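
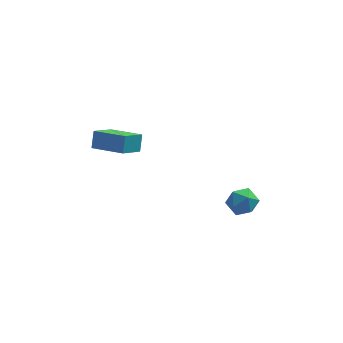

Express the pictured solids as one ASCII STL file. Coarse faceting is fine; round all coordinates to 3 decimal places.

solid 
facet normal -0.537 -0.682 0.496
outer loop
vertex -1.145 -1.792 1.911
vertex -2.487 -0.999 1.55
vertex -1.224 -2.254 1.19
endloop
endfacet
facet normal 0.839 -0.496 0.226
outer loop
vertex -0.553 -1.401 0.57
vertex -1.145 -1.792 1.911
vertex -1.224 -2.254 1.19
endloop
endfacet
facet normal -0.537 -0.682 0.496
outer loop
vertex -1.224 -2.254 1.19
vertex -2.487 -0.999 1.55
vertex -2.566 -1.461 0.829
endloop
endfacet
facet normal -0.092 -0.537 -0.838
outer loop
vertex -2.566 -1.461 0.829
vertex -0.553 -1.401 0.57
vertex -1.224 -2.254 1.19
endloop
endfacet
facet normal 0.092 0.537 0.838
outer loop
vertex -1.145 -1.792 1.911
vertex -1.816 -0.146 0.93
vertex -2.487 -0.999 1.55
endloop
endfacet
facet normal 0.839 -0.496 0.226
outer loop
vertex -0.474 -0.939 1.291
vertex -1.145 -1.792 1.911
vertex -0.553 -1.401 0.57
endloop
endfacet
facet normal 0.092 0.537 0.838
outer loop
vertex -0.474 -0.939 1.291
vertex -1.816 -0.146 0.93
vertex -1.145 -1.792 1.911
endloop
endfacet
facet normal -0.839 0.496 -0.226
outer loop
vertex -2.487 -0.999 1.55
vertex -1.816 -0.146 0.93
vertex -2.566 -1.461 0.829
endloop
endfacet
facet normal -0.092 -0.537 -0.838
outer loop
vertex -1.895 -0.608 0.209
vertex -0.553 -1.401 0.57
vertex -2.566 -1.461 0.829
endloop
endfacet
facet normal -0.839 0.496 -0.226
outer loop
vertex -2.566 -1.461 0.829
vertex -1.816 -0.146 0.93
vertex -1.895 -0.608 0.209
endloop
endfacet
facet normal 0.537 0.682 -0.496
outer loop
vertex -1.895 -0.608 0.209
vertex -0.474 -0.939 1.291
vertex -0.553 -1.401 0.57
endloop
endfacet
facet normal 0.537 0.682 -0.496
outer loop
vertex -1.816 -0.146 0.93
vertex -0.474 -0.939 1.291
vertex -1.895 -0.608 0.209
endloop
endfacet
facet normal -0.875 -0.287 0.389
outer loop
vertex 3.029 -2.042 -2.251
vertex 3.367 -2.66 -1.946
vertex 3.331 -2.007 -1.546
endloop
endfacet
facet normal -0.840 0.423 0.339
outer loop
vertex 3.029 -2.042 -2.251
vertex 3.331 -2.007 -1.546
vertex 3.428 -1.423 -2.035
endloop
endfacet
facet normal -0.728 0.591 -0.348
outer loop
vertex 3.029 -2.042 -2.251
vertex 3.428 -1.423 -2.035
vertex 3.525 -1.717 -2.738
endloop
endfacet
facet normal -0.695 -0.017 -0.719
outer loop
vertex 3.029 -2.042 -2.251
vertex 3.525 -1.717 -2.738
vertex 3.487 -2.481 -2.683
endloop
endfacet
facet normal -0.785 -0.560 -0.264
outer loop
vertex 3.029 -2.042 -2.251
vertex 3.487 -2.481 -2.683
vertex 3.367 -2.66 -1.946
endloop
endfacet
facet normal -0.275 0.644 0.714
outer loop
vertex 3.428 -1.423 -2.035
vertex 3.331 -2.007 -1.546
vertex 4.013 -1.659 -1.597
endloop
endfacet
facet normal -0.332 -0.506 0.796
outer loop
vertex 3.331 -2.007 -1.546
vertex 3.367 -2.66 -1.946
vertex 3.975 -2.423 -1.542
endloop
endfacet
facet normal -0.187 -0.947 -0.261
outer loop
vertex 3.367 -2.66 -1.946
vertex 3.487 -2.481 -2.683
vertex 4.072 -2.717 -2.245
endloop
endfacet
facet normal -0.039 -0.070 -0.997
outer loop
vertex 3.487 -2.481 -2.683
vertex 3.525 -1.717 -2.738
vertex 4.169 -2.133 -2.734
endloop
endfacet
facet normal -0.094 0.914 -0.395
outer loop
vertex 3.525 -1.717 -2.738
vertex 3.428 -1.423 -2.035
vertex 4.133 -1.48 -2.334
endloop
endfacet
facet normal 0.695 0.017 0.719
outer loop
vertex 4.471 -2.098 -2.029
vertex 4.013 -1.659 -1.597
vertex 3.975 -2.423 -1.542
endloop
endfacet
facet normal 0.728 -0.591 0.348
outer loop
vertex 4.471 -2.098 -2.029
vertex 3.975 -2.423 -1.542
vertex 4.072 -2.717 -2.245
endloop
endfacet
facet normal 0.840 -0.423 -0.339
outer loop
vertex 4.471 -2.098 -2.029
vertex 4.072 -2.717 -2.245
vertex 4.169 -2.133 -2.734
endloop
endfacet
facet normal 0.875 0.287 -0.389
outer loop
vertex 4.471 -2.098 -2.029
vertex 4.169 -2.133 -2.734
vertex 4.133 -1.48 -2.334
endloop
endfacet
facet normal 0.785 0.560 0.264
outer loop
vertex 4.471 -2.098 -2.029
vertex 4.133 -1.48 -2.334
vertex 4.013 -1.659 -1.597
endloop
endfacet
facet normal 0.039 0.070 0.997
outer loop
vertex 3.975 -2.423 -1.542
vertex 4.013 -1.659 -1.597
vertex 3.331 -2.007 -1.546
endloop
endfacet
facet normal 0.094 -0.914 0.395
outer loop
vertex 4.072 -2.717 -2.245
vertex 3.975 -2.423 -1.542
vertex 3.367 -2.66 -1.946
endloop
endfacet
facet normal 0.275 -0.644 -0.714
outer loop
vertex 4.169 -2.133 -2.734
vertex 4.072 -2.717 -2.245
vertex 3.487 -2.481 -2.683
endloop
endfacet
facet normal 0.332 0.506 -0.796
outer loop
vertex 4.133 -1.48 -2.334
vertex 4.169 -2.133 -2.734
vertex 3.525 -1.717 -2.738
endloop
endfacet
facet normal 0.187 0.947 0.261
outer loop
vertex 4.013 -1.659 -1.597
vertex 4.133 -1.48 -2.334
vertex 3.428 -1.423 -2.035
endloop
endfacet

endsolid


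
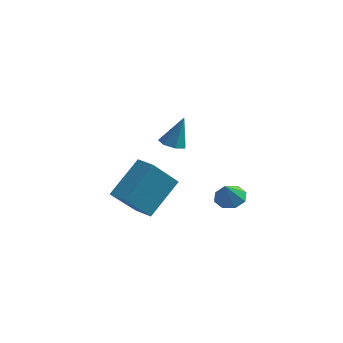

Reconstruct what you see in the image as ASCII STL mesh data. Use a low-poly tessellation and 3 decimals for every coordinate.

solid 
facet normal -0.254 -0.181 -0.950
outer loop
vertex 2.579 -1.575 2.251
vertex 2.185 -1.194 2.284
vertex 2.709 -1.132 2.132
endloop
endfacet
facet normal 0.959 -0.243 0.145
outer loop
vertex 2.579 -1.575 2.251
vertex 2.709 -1.132 2.132
vertex 2.535 -0.946 3.596
endloop
endfacet
facet normal -0.254 -0.179 -0.950
outer loop
vertex 2.709 -1.132 2.132
vertex 2.185 -1.194 2.284
vertex 2.444 -0.735 2.128
endloop
endfacet
facet normal 0.831 0.555 0.028
outer loop
vertex 2.709 -1.132 2.132
vertex 2.444 -0.735 2.128
vertex 2.535 -0.946 3.596
endloop
endfacet
facet normal -0.255 -0.179 -0.950
outer loop
vertex 2.444 -0.735 2.128
vertex 2.185 -1.194 2.284
vertex 1.983 -0.684 2.242
endloop
endfacet
facet normal 0.141 0.981 0.132
outer loop
vertex 2.444 -0.735 2.128
vertex 1.983 -0.684 2.242
vertex 2.535 -0.946 3.596
endloop
endfacet
facet normal -0.254 -0.179 -0.951
outer loop
vertex 1.983 -0.684 2.242
vertex 2.185 -1.194 2.284
vertex 1.674 -1.017 2.387
endloop
endfacet
facet normal -0.590 0.713 0.379
outer loop
vertex 1.983 -0.684 2.242
vertex 1.674 -1.017 2.387
vertex 2.535 -0.946 3.596
endloop
endfacet
facet normal -0.254 -0.182 -0.950
outer loop
vertex 1.674 -1.017 2.387
vertex 2.185 -1.194 2.284
vertex 1.749 -1.483 2.456
endloop
endfacet
facet normal -0.812 -0.045 0.581
outer loop
vertex 1.674 -1.017 2.387
vertex 1.749 -1.483 2.456
vertex 2.535 -0.946 3.596
endloop
endfacet
facet normal -0.255 -0.180 -0.950
outer loop
vertex 1.749 -1.483 2.456
vertex 2.185 -1.194 2.284
vertex 2.152 -1.732 2.395
endloop
endfacet
facet normal -0.359 -0.725 0.589
outer loop
vertex 1.749 -1.483 2.456
vertex 2.152 -1.732 2.395
vertex 2.535 -0.946 3.596
endloop
endfacet
facet normal -0.254 -0.180 -0.950
outer loop
vertex 2.152 -1.732 2.395
vertex 2.185 -1.194 2.284
vertex 2.579 -1.575 2.251
endloop
endfacet
facet normal 0.431 -0.812 0.394
outer loop
vertex 2.152 -1.732 2.395
vertex 2.579 -1.575 2.251
vertex 2.535 -0.946 3.596
endloop
endfacet
facet normal -0.980 0.186 0.065
outer loop
vertex -1.162 -0.631 -1.347
vertex -0.804 0.735 0.153
vertex -0.979 0.805 -2.698
endloop
endfacet
facet normal -0.173 -0.663 -0.728
outer loop
vertex -0.136 0.645 -2.753
vertex -1.162 -0.631 -1.347
vertex -0.979 0.805 -2.698
endloop
endfacet
facet normal -0.981 0.185 0.065
outer loop
vertex -0.979 0.805 -2.698
vertex -0.804 0.735 0.153
vertex -0.622 2.171 -1.197
endloop
endfacet
facet normal 0.093 0.725 -0.682
outer loop
vertex -0.622 2.171 -1.197
vertex -0.136 0.645 -2.753
vertex -0.979 0.805 -2.698
endloop
endfacet
facet normal -0.093 -0.725 0.682
outer loop
vertex -1.162 -0.631 -1.347
vertex 0.039 0.575 0.098
vertex -0.804 0.735 0.153
endloop
endfacet
facet normal -0.174 -0.663 -0.728
outer loop
vertex -0.318 -0.791 -1.403
vertex -1.162 -0.631 -1.347
vertex -0.136 0.645 -2.753
endloop
endfacet
facet normal -0.092 -0.725 0.682
outer loop
vertex -0.318 -0.791 -1.403
vertex 0.039 0.575 0.098
vertex -1.162 -0.631 -1.347
endloop
endfacet
facet normal 0.173 0.663 0.728
outer loop
vertex -0.804 0.735 0.153
vertex 0.039 0.575 0.098
vertex -0.622 2.171 -1.197
endloop
endfacet
facet normal 0.092 0.725 -0.682
outer loop
vertex 0.222 2.011 -1.253
vertex -0.136 0.645 -2.753
vertex -0.622 2.171 -1.197
endloop
endfacet
facet normal 0.174 0.663 0.728
outer loop
vertex -0.622 2.171 -1.197
vertex 0.039 0.575 0.098
vertex 0.222 2.011 -1.253
endloop
endfacet
facet normal 0.980 -0.185 -0.065
outer loop
vertex 0.222 2.011 -1.253
vertex -0.318 -0.791 -1.403
vertex -0.136 0.645 -2.753
endloop
endfacet
facet normal 0.981 -0.186 -0.064
outer loop
vertex 0.039 0.575 0.098
vertex -0.318 -0.791 -1.403
vertex 0.222 2.011 -1.253
endloop
endfacet
facet normal -0.179 0.617 -0.767
outer loop
vertex 3.878 1.165 -1.121
vertex 3.239 1.106 -1.019
vertex 3.703 1.507 -0.805
endloop
endfacet
facet normal 0.895 0.047 0.444
outer loop
vertex 3.878 1.165 -1.121
vertex 3.703 1.507 -0.805
vertex 3.441 0.414 -0.161
endloop
endfacet
facet normal -0.180 0.617 -0.766
outer loop
vertex 3.703 1.507 -0.805
vertex 3.239 1.106 -1.019
vertex 3.257 1.614 -0.614
endloop
endfacet
facet normal 0.440 0.375 0.816
outer loop
vertex 3.703 1.507 -0.805
vertex 3.257 1.614 -0.614
vertex 3.441 0.414 -0.161
endloop
endfacet
facet normal -0.181 0.617 -0.766
outer loop
vertex 3.257 1.614 -0.614
vertex 3.239 1.106 -1.019
vertex 2.8 1.423 -0.66
endloop
endfacet
facet normal -0.224 0.314 0.923
outer loop
vertex 3.257 1.614 -0.614
vertex 2.8 1.423 -0.66
vertex 3.441 0.414 -0.161
endloop
endfacet
facet normal -0.180 0.618 -0.766
outer loop
vertex 2.8 1.423 -0.66
vertex 3.239 1.106 -1.019
vertex 2.6 1.046 -0.917
endloop
endfacet
facet normal -0.707 -0.103 0.700
outer loop
vertex 2.8 1.423 -0.66
vertex 2.6 1.046 -0.917
vertex 3.441 0.414 -0.161
endloop
endfacet
facet normal -0.180 0.616 -0.767
outer loop
vertex 2.6 1.046 -0.917
vertex 3.239 1.106 -1.019
vertex 2.775 0.704 -1.233
endloop
endfacet
facet normal -0.725 -0.630 0.280
outer loop
vertex 2.6 1.046 -0.917
vertex 2.775 0.704 -1.233
vertex 3.441 0.414 -0.161
endloop
endfacet
facet normal -0.181 0.617 -0.766
outer loop
vertex 2.775 0.704 -1.233
vertex 3.239 1.106 -1.019
vertex 3.222 0.598 -1.424
endloop
endfacet
facet normal -0.267 -0.959 -0.093
outer loop
vertex 2.775 0.704 -1.233
vertex 3.222 0.598 -1.424
vertex 3.441 0.414 -0.161
endloop
endfacet
facet normal -0.179 0.617 -0.766
outer loop
vertex 3.222 0.598 -1.424
vertex 3.239 1.106 -1.019
vertex 3.679 0.788 -1.378
endloop
endfacet
facet normal 0.393 -0.898 -0.199
outer loop
vertex 3.222 0.598 -1.424
vertex 3.679 0.788 -1.378
vertex 3.441 0.414 -0.161
endloop
endfacet
facet normal -0.179 0.617 -0.766
outer loop
vertex 3.679 0.788 -1.378
vertex 3.239 1.106 -1.019
vertex 3.878 1.165 -1.121
endloop
endfacet
facet normal 0.877 -0.480 0.024
outer loop
vertex 3.679 0.788 -1.378
vertex 3.878 1.165 -1.121
vertex 3.441 0.414 -0.161
endloop
endfacet

endsolid


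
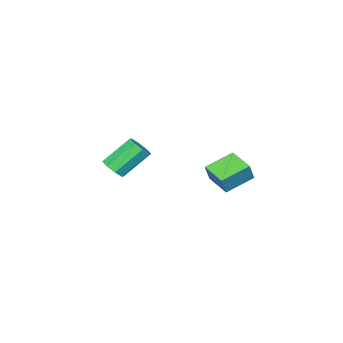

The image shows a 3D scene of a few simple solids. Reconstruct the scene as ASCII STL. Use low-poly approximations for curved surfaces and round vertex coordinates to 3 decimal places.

solid 
facet normal 0.665 -0.315 -0.677
outer loop
vertex 0.759 -3.644 -2.637
vertex 0.395 -3.229 -3.188
vertex 0.974 -3.089 -2.684
endloop
endfacet
facet normal 0.654 -0.191 0.732
outer loop
vertex 0.759 -3.644 -2.637
vertex 0.974 -3.089 -2.684
vertex -0.631 -2.986 -1.222
endloop
endfacet
facet normal 0.654 -0.191 0.732
outer loop
vertex -0.631 -2.986 -1.222
vertex 0.974 -3.089 -2.684
vertex -0.416 -2.431 -1.269
endloop
endfacet
facet normal -0.665 0.315 0.678
outer loop
vertex -0.631 -2.986 -1.222
vertex -0.416 -2.431 -1.269
vertex -0.995 -2.571 -1.772
endloop
endfacet
facet normal 0.665 -0.315 -0.677
outer loop
vertex 0.974 -3.089 -2.684
vertex 0.395 -3.229 -3.188
vertex 0.85 -2.616 -3.026
endloop
endfacet
facet normal 0.717 0.522 0.462
outer loop
vertex 0.974 -3.089 -2.684
vertex 0.85 -2.616 -3.026
vertex -0.416 -2.431 -1.269
endloop
endfacet
facet normal 0.717 0.523 0.461
outer loop
vertex -0.416 -2.431 -1.269
vertex 0.85 -2.616 -3.026
vertex -0.541 -1.958 -1.611
endloop
endfacet
facet normal -0.665 0.314 0.678
outer loop
vertex -0.416 -2.431 -1.269
vertex -0.541 -1.958 -1.611
vertex -0.995 -2.571 -1.772
endloop
endfacet
facet normal 0.665 -0.315 -0.677
outer loop
vertex 0.85 -2.616 -3.026
vertex 0.395 -3.229 -3.188
vertex 0.459 -2.502 -3.463
endloop
endfacet
facet normal 0.359 0.930 -0.079
outer loop
vertex 0.85 -2.616 -3.026
vertex 0.459 -2.502 -3.463
vertex -0.541 -1.958 -1.611
endloop
endfacet
facet normal 0.360 0.930 -0.079
outer loop
vertex -0.541 -1.958 -1.611
vertex 0.459 -2.502 -3.463
vertex -0.931 -1.844 -2.048
endloop
endfacet
facet normal -0.666 0.315 0.676
outer loop
vertex -0.541 -1.958 -1.611
vertex -0.931 -1.844 -2.048
vertex -0.995 -2.571 -1.772
endloop
endfacet
facet normal 0.665 -0.315 -0.677
outer loop
vertex 0.459 -2.502 -3.463
vertex 0.395 -3.229 -3.188
vertex 0.031 -2.814 -3.738
endloop
endfacet
facet normal -0.209 0.792 -0.574
outer loop
vertex 0.459 -2.502 -3.463
vertex 0.031 -2.814 -3.738
vertex -0.931 -1.844 -2.048
endloop
endfacet
facet normal -0.209 0.792 -0.574
outer loop
vertex -0.931 -1.844 -2.048
vertex 0.031 -2.814 -3.738
vertex -1.359 -2.156 -2.323
endloop
endfacet
facet normal -0.665 0.316 0.677
outer loop
vertex -0.931 -1.844 -2.048
vertex -1.359 -2.156 -2.323
vertex -0.995 -2.571 -1.772
endloop
endfacet
facet normal 0.665 -0.315 -0.678
outer loop
vertex 0.031 -2.814 -3.738
vertex 0.395 -3.229 -3.188
vertex -0.184 -3.369 -3.691
endloop
endfacet
facet normal -0.654 0.191 -0.732
outer loop
vertex 0.031 -2.814 -3.738
vertex -0.184 -3.369 -3.691
vertex -1.359 -2.156 -2.323
endloop
endfacet
facet normal -0.654 0.191 -0.732
outer loop
vertex -1.359 -2.156 -2.323
vertex -0.184 -3.369 -3.691
vertex -1.574 -2.711 -2.276
endloop
endfacet
facet normal -0.665 0.315 0.677
outer loop
vertex -1.359 -2.156 -2.323
vertex -1.574 -2.711 -2.276
vertex -0.995 -2.571 -1.772
endloop
endfacet
facet normal 0.665 -0.314 -0.678
outer loop
vertex -0.184 -3.369 -3.691
vertex 0.395 -3.229 -3.188
vertex -0.059 -3.842 -3.349
endloop
endfacet
facet normal -0.717 -0.523 -0.461
outer loop
vertex -0.184 -3.369 -3.691
vertex -0.059 -3.842 -3.349
vertex -1.574 -2.711 -2.276
endloop
endfacet
facet normal -0.717 -0.522 -0.462
outer loop
vertex -1.574 -2.711 -2.276
vertex -0.059 -3.842 -3.349
vertex -1.45 -3.184 -1.934
endloop
endfacet
facet normal -0.665 0.315 0.677
outer loop
vertex -1.574 -2.711 -2.276
vertex -1.45 -3.184 -1.934
vertex -0.995 -2.571 -1.772
endloop
endfacet
facet normal 0.666 -0.315 -0.676
outer loop
vertex -0.059 -3.842 -3.349
vertex 0.395 -3.229 -3.188
vertex 0.331 -3.956 -2.912
endloop
endfacet
facet normal -0.360 -0.930 0.079
outer loop
vertex -0.059 -3.842 -3.349
vertex 0.331 -3.956 -2.912
vertex -1.45 -3.184 -1.934
endloop
endfacet
facet normal -0.360 -0.930 0.079
outer loop
vertex -1.45 -3.184 -1.934
vertex 0.331 -3.956 -2.912
vertex -1.059 -3.298 -1.497
endloop
endfacet
facet normal -0.665 0.315 0.677
outer loop
vertex -1.45 -3.184 -1.934
vertex -1.059 -3.298 -1.497
vertex -0.995 -2.571 -1.772
endloop
endfacet
facet normal 0.665 -0.316 -0.677
outer loop
vertex 0.331 -3.956 -2.912
vertex 0.395 -3.229 -3.188
vertex 0.759 -3.644 -2.637
endloop
endfacet
facet normal 0.209 -0.792 0.574
outer loop
vertex 0.331 -3.956 -2.912
vertex 0.759 -3.644 -2.637
vertex -1.059 -3.298 -1.497
endloop
endfacet
facet normal 0.209 -0.792 0.574
outer loop
vertex -1.059 -3.298 -1.497
vertex 0.759 -3.644 -2.637
vertex -0.631 -2.986 -1.222
endloop
endfacet
facet normal -0.665 0.315 0.677
outer loop
vertex -1.059 -3.298 -1.497
vertex -0.631 -2.986 -1.222
vertex -0.995 -2.571 -1.772
endloop
endfacet
facet normal -0.891 0.282 0.356
outer loop
vertex -1.833 3.197 -0.378
vertex -1.48 4.661 -0.653
vertex -2.282 3.107 -1.432
endloop
endfacet
facet normal -0.231 -0.956 0.180
outer loop
vertex -0.74 2.619 -2.047
vertex -1.833 3.197 -0.378
vertex -2.282 3.107 -1.432
endloop
endfacet
facet normal -0.891 0.282 0.355
outer loop
vertex -2.282 3.107 -1.432
vertex -1.48 4.661 -0.653
vertex -1.929 4.57 -1.708
endloop
endfacet
facet normal -0.391 -0.079 -0.917
outer loop
vertex -1.929 4.57 -1.708
vertex -0.74 2.619 -2.047
vertex -2.282 3.107 -1.432
endloop
endfacet
facet normal 0.391 0.078 0.917
outer loop
vertex -1.833 3.197 -0.378
vertex 0.062 4.173 -1.268
vertex -1.48 4.661 -0.653
endloop
endfacet
facet normal -0.230 -0.956 0.180
outer loop
vertex -0.291 2.71 -0.992
vertex -1.833 3.197 -0.378
vertex -0.74 2.619 -2.047
endloop
endfacet
facet normal 0.390 0.079 0.917
outer loop
vertex -0.291 2.71 -0.992
vertex 0.062 4.173 -1.268
vertex -1.833 3.197 -0.378
endloop
endfacet
facet normal 0.231 0.956 -0.181
outer loop
vertex -1.48 4.661 -0.653
vertex 0.062 4.173 -1.268
vertex -1.929 4.57 -1.708
endloop
endfacet
facet normal -0.390 -0.078 -0.917
outer loop
vertex -0.387 4.083 -2.322
vertex -0.74 2.619 -2.047
vertex -1.929 4.57 -1.708
endloop
endfacet
facet normal 0.230 0.956 -0.180
outer loop
vertex -1.929 4.57 -1.708
vertex 0.062 4.173 -1.268
vertex -0.387 4.083 -2.322
endloop
endfacet
facet normal 0.891 -0.282 -0.355
outer loop
vertex -0.387 4.083 -2.322
vertex -0.291 2.71 -0.992
vertex -0.74 2.619 -2.047
endloop
endfacet
facet normal 0.891 -0.282 -0.356
outer loop
vertex 0.062 4.173 -1.268
vertex -0.291 2.71 -0.992
vertex -0.387 4.083 -2.322
endloop
endfacet

endsolid


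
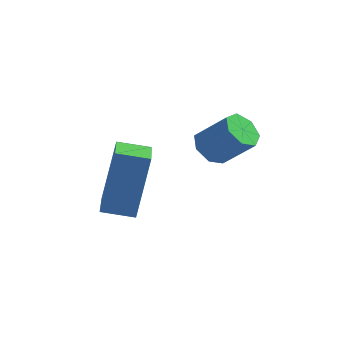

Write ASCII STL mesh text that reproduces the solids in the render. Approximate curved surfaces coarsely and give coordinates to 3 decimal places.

solid 
facet normal -0.708 0.021 -0.706
outer loop
vertex 0.3 3.759 -3.48
vertex -0.106 3.385 -3.084
vertex -0.053 4.062 -3.117
endloop
endfacet
facet normal 0.375 0.858 -0.352
outer loop
vertex 0.3 3.759 -3.48
vertex -0.053 4.062 -3.117
vertex 1.292 3.73 -2.493
endloop
endfacet
facet normal 0.374 0.859 -0.350
outer loop
vertex 1.292 3.73 -2.493
vertex -0.053 4.062 -3.117
vertex 0.939 4.032 -2.13
endloop
endfacet
facet normal 0.708 -0.020 0.706
outer loop
vertex 1.292 3.73 -2.493
vertex 0.939 4.032 -2.13
vertex 0.886 3.355 -2.096
endloop
endfacet
facet normal -0.709 0.021 -0.705
outer loop
vertex -0.053 4.062 -3.117
vertex -0.106 3.385 -3.084
vertex -0.446 3.855 -2.728
endloop
endfacet
facet normal -0.233 0.936 0.263
outer loop
vertex -0.053 4.062 -3.117
vertex -0.446 3.855 -2.728
vertex 0.939 4.032 -2.13
endloop
endfacet
facet normal -0.233 0.936 0.263
outer loop
vertex 0.939 4.032 -2.13
vertex -0.446 3.855 -2.728
vertex 0.547 3.825 -1.741
endloop
endfacet
facet normal 0.710 -0.020 0.704
outer loop
vertex 0.939 4.032 -2.13
vertex 0.547 3.825 -1.741
vertex 0.886 3.355 -2.096
endloop
endfacet
facet normal -0.709 0.021 -0.705
outer loop
vertex -0.446 3.855 -2.728
vertex -0.106 3.385 -3.084
vertex -0.583 3.294 -2.607
endloop
endfacet
facet normal -0.666 0.309 0.679
outer loop
vertex -0.446 3.855 -2.728
vertex -0.583 3.294 -2.607
vertex 0.547 3.825 -1.741
endloop
endfacet
facet normal -0.666 0.310 0.679
outer loop
vertex 0.547 3.825 -1.741
vertex -0.583 3.294 -2.607
vertex 0.409 3.264 -1.62
endloop
endfacet
facet normal 0.708 -0.022 0.706
outer loop
vertex 0.547 3.825 -1.741
vertex 0.409 3.264 -1.62
vertex 0.886 3.355 -2.096
endloop
endfacet
facet normal -0.709 0.021 -0.705
outer loop
vertex -0.583 3.294 -2.607
vertex -0.106 3.385 -3.084
vertex -0.361 2.801 -2.845
endloop
endfacet
facet normal -0.597 -0.551 0.583
outer loop
vertex -0.583 3.294 -2.607
vertex -0.361 2.801 -2.845
vertex 0.409 3.264 -1.62
endloop
endfacet
facet normal -0.596 -0.551 0.583
outer loop
vertex 0.409 3.264 -1.62
vertex -0.361 2.801 -2.845
vertex 0.631 2.772 -1.858
endloop
endfacet
facet normal 0.708 -0.022 0.706
outer loop
vertex 0.409 3.264 -1.62
vertex 0.631 2.772 -1.858
vertex 0.886 3.355 -2.096
endloop
endfacet
facet normal -0.708 0.020 -0.706
outer loop
vertex -0.361 2.801 -2.845
vertex -0.106 3.385 -3.084
vertex 0.053 2.748 -3.262
endloop
endfacet
facet normal -0.078 -0.996 0.049
outer loop
vertex -0.361 2.801 -2.845
vertex 0.053 2.748 -3.262
vertex 0.631 2.772 -1.858
endloop
endfacet
facet normal -0.078 -0.996 0.049
outer loop
vertex 0.631 2.772 -1.858
vertex 0.053 2.748 -3.262
vertex 1.045 2.719 -2.275
endloop
endfacet
facet normal 0.708 -0.022 0.706
outer loop
vertex 0.631 2.772 -1.858
vertex 1.045 2.719 -2.275
vertex 0.886 3.355 -2.096
endloop
endfacet
facet normal -0.708 0.020 -0.705
outer loop
vertex 0.053 2.748 -3.262
vertex -0.106 3.385 -3.084
vertex 0.347 3.175 -3.545
endloop
endfacet
facet normal 0.500 -0.691 -0.523
outer loop
vertex 0.053 2.748 -3.262
vertex 0.347 3.175 -3.545
vertex 1.045 2.719 -2.275
endloop
endfacet
facet normal 0.499 -0.691 -0.522
outer loop
vertex 1.045 2.719 -2.275
vertex 0.347 3.175 -3.545
vertex 1.339 3.145 -2.558
endloop
endfacet
facet normal 0.709 -0.021 0.705
outer loop
vertex 1.045 2.719 -2.275
vertex 1.339 3.145 -2.558
vertex 0.886 3.355 -2.096
endloop
endfacet
facet normal -0.708 0.022 -0.706
outer loop
vertex 0.347 3.175 -3.545
vertex -0.106 3.385 -3.084
vertex 0.3 3.759 -3.48
endloop
endfacet
facet normal 0.701 0.134 -0.700
outer loop
vertex 0.347 3.175 -3.545
vertex 0.3 3.759 -3.48
vertex 1.339 3.145 -2.558
endloop
endfacet
facet normal 0.701 0.134 -0.701
outer loop
vertex 1.339 3.145 -2.558
vertex 0.3 3.759 -3.48
vertex 1.292 3.73 -2.493
endloop
endfacet
facet normal 0.709 -0.021 0.705
outer loop
vertex 1.339 3.145 -2.558
vertex 1.292 3.73 -2.493
vertex 0.886 3.355 -2.096
endloop
endfacet
facet normal -0.944 -0.268 0.192
outer loop
vertex -1.805 -0.01 -1.644
vertex -2.308 1.423 -2.116
vertex -2.004 -0.739 -3.646
endloop
endfacet
facet normal 0.316 -0.901 0.297
outer loop
vertex -1.032 -0.463 -3.844
vertex -1.805 -0.01 -1.644
vertex -2.004 -0.739 -3.646
endloop
endfacet
facet normal -0.944 -0.268 0.192
outer loop
vertex -2.004 -0.739 -3.646
vertex -2.308 1.423 -2.116
vertex -2.507 0.694 -4.118
endloop
endfacet
facet normal -0.094 -0.341 -0.935
outer loop
vertex -2.507 0.694 -4.118
vertex -1.032 -0.463 -3.844
vertex -2.004 -0.739 -3.646
endloop
endfacet
facet normal 0.094 0.341 0.935
outer loop
vertex -1.805 -0.01 -1.644
vertex -1.336 1.699 -2.314
vertex -2.308 1.423 -2.116
endloop
endfacet
facet normal 0.316 -0.901 0.297
outer loop
vertex -0.833 0.266 -1.842
vertex -1.805 -0.01 -1.644
vertex -1.032 -0.463 -3.844
endloop
endfacet
facet normal 0.094 0.341 0.935
outer loop
vertex -0.833 0.266 -1.842
vertex -1.336 1.699 -2.314
vertex -1.805 -0.01 -1.644
endloop
endfacet
facet normal -0.316 0.901 -0.297
outer loop
vertex -2.308 1.423 -2.116
vertex -1.336 1.699 -2.314
vertex -2.507 0.694 -4.118
endloop
endfacet
facet normal -0.094 -0.341 -0.935
outer loop
vertex -1.535 0.97 -4.316
vertex -1.032 -0.463 -3.844
vertex -2.507 0.694 -4.118
endloop
endfacet
facet normal -0.316 0.901 -0.297
outer loop
vertex -2.507 0.694 -4.118
vertex -1.336 1.699 -2.314
vertex -1.535 0.97 -4.316
endloop
endfacet
facet normal 0.944 0.268 -0.192
outer loop
vertex -1.535 0.97 -4.316
vertex -0.833 0.266 -1.842
vertex -1.032 -0.463 -3.844
endloop
endfacet
facet normal 0.944 0.268 -0.192
outer loop
vertex -1.336 1.699 -2.314
vertex -0.833 0.266 -1.842
vertex -1.535 0.97 -4.316
endloop
endfacet

endsolid


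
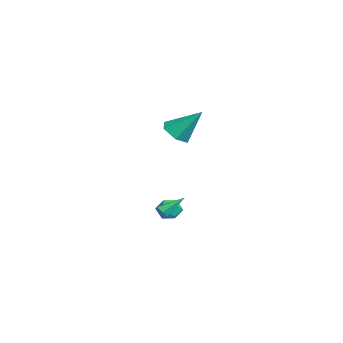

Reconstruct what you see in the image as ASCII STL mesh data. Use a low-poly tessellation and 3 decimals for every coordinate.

solid 
facet normal -0.211 -0.637 -0.741
outer loop
vertex 1.208 -0.451 2.375
vertex 0.749 -1.047 3.018
vertex 0.241 -0.337 2.552
endloop
endfacet
facet normal 0.050 0.942 -0.332
outer loop
vertex 1.208 -0.451 2.375
vertex 0.241 -0.337 2.552
vertex 1.211 0.347 4.642
endloop
endfacet
facet normal -0.211 -0.637 -0.741
outer loop
vertex 0.241 -0.337 2.552
vertex 0.749 -1.047 3.018
vertex -0.218 -0.933 3.195
endloop
endfacet
facet normal -0.724 0.680 0.114
outer loop
vertex 0.241 -0.337 2.552
vertex -0.218 -0.933 3.195
vertex 1.211 0.347 4.642
endloop
endfacet
facet normal -0.211 -0.637 -0.742
outer loop
vertex -0.218 -0.933 3.195
vertex 0.749 -1.047 3.018
vertex 0.29 -1.644 3.661
endloop
endfacet
facet normal -0.698 -0.030 0.716
outer loop
vertex -0.218 -0.933 3.195
vertex 0.29 -1.644 3.661
vertex 1.211 0.347 4.642
endloop
endfacet
facet normal -0.211 -0.637 -0.742
outer loop
vertex 0.29 -1.644 3.661
vertex 0.749 -1.047 3.018
vertex 1.257 -1.758 3.484
endloop
endfacet
facet normal 0.103 -0.478 0.872
outer loop
vertex 0.29 -1.644 3.661
vertex 1.257 -1.758 3.484
vertex 1.211 0.347 4.642
endloop
endfacet
facet normal -0.211 -0.637 -0.742
outer loop
vertex 1.257 -1.758 3.484
vertex 0.749 -1.047 3.018
vertex 1.716 -1.161 2.841
endloop
endfacet
facet normal 0.878 -0.216 0.427
outer loop
vertex 1.257 -1.758 3.484
vertex 1.716 -1.161 2.841
vertex 1.211 0.347 4.642
endloop
endfacet
facet normal -0.211 -0.637 -0.741
outer loop
vertex 1.716 -1.161 2.841
vertex 0.749 -1.047 3.018
vertex 1.208 -0.451 2.375
endloop
endfacet
facet normal 0.851 0.494 -0.175
outer loop
vertex 1.716 -1.161 2.841
vertex 1.208 -0.451 2.375
vertex 1.211 0.347 4.642
endloop
endfacet
facet normal 0.098 -0.790 -0.606
outer loop
vertex 1.8 -1.621 -2.968
vertex 1.449 -1.864 -2.708
vertex 1.32 -1.58 -3.099
endloop
endfacet
facet normal 0.222 0.795 -0.564
outer loop
vertex 1.8 -1.621 -2.968
vertex 1.32 -1.58 -3.099
vertex 1.291 -0.616 -1.752
endloop
endfacet
facet normal 0.099 -0.789 -0.606
outer loop
vertex 1.32 -1.58 -3.099
vertex 1.449 -1.864 -2.708
vertex 0.968 -1.823 -2.84
endloop
endfacet
facet normal -0.705 0.570 -0.423
outer loop
vertex 1.32 -1.58 -3.099
vertex 0.968 -1.823 -2.84
vertex 1.291 -0.616 -1.752
endloop
endfacet
facet normal 0.099 -0.789 -0.606
outer loop
vertex 0.968 -1.823 -2.84
vertex 1.449 -1.864 -2.708
vertex 1.097 -2.107 -2.449
endloop
endfacet
facet normal -0.953 -0.017 0.302
outer loop
vertex 0.968 -1.823 -2.84
vertex 1.097 -2.107 -2.449
vertex 1.291 -0.616 -1.752
endloop
endfacet
facet normal 0.100 -0.790 -0.605
outer loop
vertex 1.097 -2.107 -2.449
vertex 1.449 -1.864 -2.708
vertex 1.578 -2.147 -2.317
endloop
endfacet
facet normal -0.274 -0.378 0.884
outer loop
vertex 1.097 -2.107 -2.449
vertex 1.578 -2.147 -2.317
vertex 1.291 -0.616 -1.752
endloop
endfacet
facet normal 0.101 -0.790 -0.605
outer loop
vertex 1.578 -2.147 -2.317
vertex 1.449 -1.864 -2.708
vertex 1.929 -1.904 -2.576
endloop
endfacet
facet normal 0.653 -0.152 0.742
outer loop
vertex 1.578 -2.147 -2.317
vertex 1.929 -1.904 -2.576
vertex 1.291 -0.616 -1.752
endloop
endfacet
facet normal 0.100 -0.791 -0.604
outer loop
vertex 1.929 -1.904 -2.576
vertex 1.449 -1.864 -2.708
vertex 1.8 -1.621 -2.968
endloop
endfacet
facet normal 0.900 0.435 0.018
outer loop
vertex 1.929 -1.904 -2.576
vertex 1.8 -1.621 -2.968
vertex 1.291 -0.616 -1.752
endloop
endfacet
facet normal 0.135 0.227 0.964
outer loop
vertex -2.538 -0.668 -3.393
vertex -2.215 -1.433 -3.258
vertex -1.711 -0.796 -3.479
endloop
endfacet
facet normal 0.183 0.810 0.556
outer loop
vertex -2.538 -0.668 -3.393
vertex -1.711 -0.796 -3.479
vertex -2.122 -0.32 -4.037
endloop
endfacet
facet normal -0.430 0.881 0.198
outer loop
vertex -2.538 -0.668 -3.393
vertex -2.122 -0.32 -4.037
vertex -2.88 -0.662 -4.161
endloop
endfacet
facet normal -0.858 0.341 0.385
outer loop
vertex -2.538 -0.668 -3.393
vertex -2.88 -0.662 -4.161
vertex -2.938 -1.35 -3.68
endloop
endfacet
facet normal -0.508 -0.063 0.859
outer loop
vertex -2.538 -0.668 -3.393
vertex -2.938 -1.35 -3.68
vertex -2.215 -1.433 -3.258
endloop
endfacet
facet normal 0.705 0.704 0.082
outer loop
vertex -2.122 -0.32 -4.037
vertex -1.711 -0.796 -3.479
vertex -1.542 -0.87 -4.3
endloop
endfacet
facet normal 0.627 -0.239 0.741
outer loop
vertex -1.711 -0.796 -3.479
vertex -2.215 -1.433 -3.258
vertex -1.6 -1.558 -3.819
endloop
endfacet
facet normal -0.414 -0.709 0.570
outer loop
vertex -2.215 -1.433 -3.258
vertex -2.938 -1.35 -3.68
vertex -2.358 -1.9 -3.943
endloop
endfacet
facet normal -0.979 -0.055 -0.197
outer loop
vertex -2.938 -1.35 -3.68
vertex -2.88 -0.662 -4.161
vertex -2.769 -1.424 -4.501
endloop
endfacet
facet normal -0.288 0.818 -0.498
outer loop
vertex -2.88 -0.662 -4.161
vertex -2.122 -0.32 -4.037
vertex -2.265 -0.787 -4.722
endloop
endfacet
facet normal 0.858 -0.341 -0.385
outer loop
vertex -1.942 -1.552 -4.587
vertex -1.542 -0.87 -4.3
vertex -1.6 -1.558 -3.819
endloop
endfacet
facet normal 0.430 -0.881 -0.198
outer loop
vertex -1.942 -1.552 -4.587
vertex -1.6 -1.558 -3.819
vertex -2.358 -1.9 -3.943
endloop
endfacet
facet normal -0.183 -0.810 -0.556
outer loop
vertex -1.942 -1.552 -4.587
vertex -2.358 -1.9 -3.943
vertex -2.769 -1.424 -4.501
endloop
endfacet
facet normal -0.135 -0.227 -0.964
outer loop
vertex -1.942 -1.552 -4.587
vertex -2.769 -1.424 -4.501
vertex -2.265 -0.787 -4.722
endloop
endfacet
facet normal 0.508 0.063 -0.859
outer loop
vertex -1.942 -1.552 -4.587
vertex -2.265 -0.787 -4.722
vertex -1.542 -0.87 -4.3
endloop
endfacet
facet normal 0.979 0.055 0.197
outer loop
vertex -1.6 -1.558 -3.819
vertex -1.542 -0.87 -4.3
vertex -1.711 -0.796 -3.479
endloop
endfacet
facet normal 0.288 -0.818 0.498
outer loop
vertex -2.358 -1.9 -3.943
vertex -1.6 -1.558 -3.819
vertex -2.215 -1.433 -3.258
endloop
endfacet
facet normal -0.705 -0.704 -0.082
outer loop
vertex -2.769 -1.424 -4.501
vertex -2.358 -1.9 -3.943
vertex -2.938 -1.35 -3.68
endloop
endfacet
facet normal -0.627 0.239 -0.741
outer loop
vertex -2.265 -0.787 -4.722
vertex -2.769 -1.424 -4.501
vertex -2.88 -0.662 -4.161
endloop
endfacet
facet normal 0.414 0.709 -0.570
outer loop
vertex -1.542 -0.87 -4.3
vertex -2.265 -0.787 -4.722
vertex -2.122 -0.32 -4.037
endloop
endfacet

endsolid


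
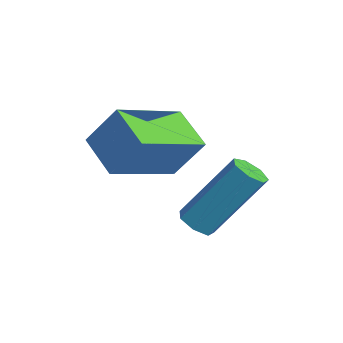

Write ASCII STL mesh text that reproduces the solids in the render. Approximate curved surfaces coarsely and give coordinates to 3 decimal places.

solid 
facet normal -0.901 -0.052 0.431
outer loop
vertex -2.096 -0.663 1.135
vertex -2.587 1.287 0.346
vertex -2.611 -1.257 -0.012
endloop
endfacet
facet normal 0.228 -0.903 0.365
outer loop
vertex -1.413 -1.187 -0.586
vertex -2.096 -0.663 1.135
vertex -2.611 -1.257 -0.012
endloop
endfacet
facet normal -0.901 -0.052 0.431
outer loop
vertex -2.611 -1.257 -0.012
vertex -2.587 1.287 0.346
vertex -3.102 0.693 -0.801
endloop
endfacet
facet normal -0.370 -0.427 -0.825
outer loop
vertex -3.102 0.693 -0.801
vertex -1.413 -1.187 -0.586
vertex -2.611 -1.257 -0.012
endloop
endfacet
facet normal 0.370 0.427 0.825
outer loop
vertex -2.096 -0.663 1.135
vertex -1.389 1.357 -0.228
vertex -2.587 1.287 0.346
endloop
endfacet
facet normal 0.228 -0.903 0.365
outer loop
vertex -0.898 -0.593 0.561
vertex -2.096 -0.663 1.135
vertex -1.413 -1.187 -0.586
endloop
endfacet
facet normal 0.370 0.427 0.825
outer loop
vertex -0.898 -0.593 0.561
vertex -1.389 1.357 -0.228
vertex -2.096 -0.663 1.135
endloop
endfacet
facet normal -0.228 0.903 -0.365
outer loop
vertex -2.587 1.287 0.346
vertex -1.389 1.357 -0.228
vertex -3.102 0.693 -0.801
endloop
endfacet
facet normal -0.370 -0.427 -0.825
outer loop
vertex -1.904 0.763 -1.375
vertex -1.413 -1.187 -0.586
vertex -3.102 0.693 -0.801
endloop
endfacet
facet normal -0.228 0.903 -0.365
outer loop
vertex -3.102 0.693 -0.801
vertex -1.389 1.357 -0.228
vertex -1.904 0.763 -1.375
endloop
endfacet
facet normal 0.901 0.052 -0.431
outer loop
vertex -1.904 0.763 -1.375
vertex -0.898 -0.593 0.561
vertex -1.413 -1.187 -0.586
endloop
endfacet
facet normal 0.901 0.052 -0.431
outer loop
vertex -1.389 1.357 -0.228
vertex -0.898 -0.593 0.561
vertex -1.904 0.763 -1.375
endloop
endfacet
facet normal -0.199 -0.565 -0.801
outer loop
vertex -0.367 0.897 -2.753
vertex -0.877 0.84 -2.586
vertex -0.668 1.221 -2.907
endloop
endfacet
facet normal 0.740 0.449 -0.501
outer loop
vertex -0.367 0.897 -2.753
vertex -0.668 1.221 -2.907
vertex 0.068 2.137 -1.001
endloop
endfacet
facet normal 0.738 0.451 -0.502
outer loop
vertex 0.068 2.137 -1.001
vertex -0.668 1.221 -2.907
vertex -0.234 2.46 -1.155
endloop
endfacet
facet normal 0.198 0.567 0.800
outer loop
vertex 0.068 2.137 -1.001
vertex -0.234 2.46 -1.155
vertex -0.443 2.08 -0.834
endloop
endfacet
facet normal -0.197 -0.566 -0.800
outer loop
vertex -0.668 1.221 -2.907
vertex -0.877 0.84 -2.586
vertex -1.127 1.258 -2.82
endloop
endfacet
facet normal -0.042 0.821 -0.570
outer loop
vertex -0.668 1.221 -2.907
vertex -1.127 1.258 -2.82
vertex -0.234 2.46 -1.155
endloop
endfacet
facet normal -0.041 0.821 -0.570
outer loop
vertex -0.234 2.46 -1.155
vertex -1.127 1.258 -2.82
vertex -0.693 2.498 -1.067
endloop
endfacet
facet normal 0.200 0.566 0.800
outer loop
vertex -0.234 2.46 -1.155
vertex -0.693 2.498 -1.067
vertex -0.443 2.08 -0.834
endloop
endfacet
facet normal -0.199 -0.567 -0.799
outer loop
vertex -1.127 1.258 -2.82
vertex -0.877 0.84 -2.586
vertex -1.398 0.981 -2.556
endloop
endfacet
facet normal -0.791 0.574 -0.210
outer loop
vertex -1.127 1.258 -2.82
vertex -1.398 0.981 -2.556
vertex -0.693 2.498 -1.067
endloop
endfacet
facet normal -0.793 0.573 -0.208
outer loop
vertex -0.693 2.498 -1.067
vertex -1.398 0.981 -2.556
vertex -0.963 2.22 -0.804
endloop
endfacet
facet normal 0.198 0.565 0.801
outer loop
vertex -0.693 2.498 -1.067
vertex -0.963 2.22 -0.804
vertex -0.443 2.08 -0.834
endloop
endfacet
facet normal -0.199 -0.564 -0.801
outer loop
vertex -1.398 0.981 -2.556
vertex -0.877 0.84 -2.586
vertex -1.276 0.597 -2.316
endloop
endfacet
facet normal -0.945 -0.106 0.310
outer loop
vertex -1.398 0.981 -2.556
vertex -1.276 0.597 -2.316
vertex -0.963 2.22 -0.804
endloop
endfacet
facet normal -0.946 -0.105 0.308
outer loop
vertex -0.963 2.22 -0.804
vertex -1.276 0.597 -2.316
vertex -0.842 1.837 -0.563
endloop
endfacet
facet normal 0.199 0.566 0.800
outer loop
vertex -0.963 2.22 -0.804
vertex -0.842 1.837 -0.563
vertex -0.443 2.08 -0.834
endloop
endfacet
facet normal -0.198 -0.565 -0.801
outer loop
vertex -1.276 0.597 -2.316
vertex -0.877 0.84 -2.586
vertex -0.854 0.397 -2.279
endloop
endfacet
facet normal -0.386 -0.705 0.594
outer loop
vertex -1.276 0.597 -2.316
vertex -0.854 0.397 -2.279
vertex -0.842 1.837 -0.563
endloop
endfacet
facet normal -0.386 -0.705 0.594
outer loop
vertex -0.842 1.837 -0.563
vertex -0.854 0.397 -2.279
vertex -0.42 1.637 -0.526
endloop
endfacet
facet normal 0.198 0.566 0.800
outer loop
vertex -0.842 1.837 -0.563
vertex -0.42 1.637 -0.526
vertex -0.443 2.08 -0.834
endloop
endfacet
facet normal -0.197 -0.565 -0.801
outer loop
vertex -0.854 0.397 -2.279
vertex -0.877 0.84 -2.586
vertex -0.45 0.531 -2.473
endloop
endfacet
facet normal 0.464 -0.773 0.432
outer loop
vertex -0.854 0.397 -2.279
vertex -0.45 0.531 -2.473
vertex -0.42 1.637 -0.526
endloop
endfacet
facet normal 0.462 -0.774 0.433
outer loop
vertex -0.42 1.637 -0.526
vertex -0.45 0.531 -2.473
vertex -0.015 1.77 -0.721
endloop
endfacet
facet normal 0.199 0.566 0.800
outer loop
vertex -0.42 1.637 -0.526
vertex -0.015 1.77 -0.721
vertex -0.443 2.08 -0.834
endloop
endfacet
facet normal -0.199 -0.567 -0.800
outer loop
vertex -0.45 0.531 -2.473
vertex -0.877 0.84 -2.586
vertex -0.367 0.897 -2.753
endloop
endfacet
facet normal 0.964 -0.261 -0.055
outer loop
vertex -0.45 0.531 -2.473
vertex -0.367 0.897 -2.753
vertex -0.015 1.77 -0.721
endloop
endfacet
facet normal 0.964 -0.260 -0.055
outer loop
vertex -0.015 1.77 -0.721
vertex -0.367 0.897 -2.753
vertex 0.068 2.137 -1.001
endloop
endfacet
facet normal 0.198 0.566 0.800
outer loop
vertex -0.015 1.77 -0.721
vertex 0.068 2.137 -1.001
vertex -0.443 2.08 -0.834
endloop
endfacet

endsolid


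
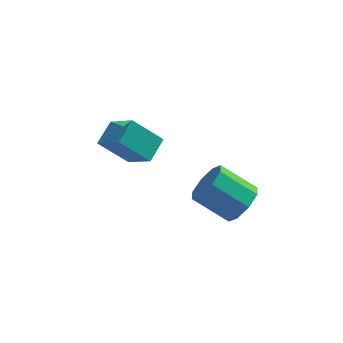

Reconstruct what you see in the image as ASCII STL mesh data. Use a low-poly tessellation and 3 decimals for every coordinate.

solid 
facet normal -0.713 -0.076 0.697
outer loop
vertex 0.053 -0.073 3.903
vertex 0.411 0.823 4.367
vertex -0.828 0.703 3.086
endloop
endfacet
facet normal -0.335 -0.837 -0.433
outer loop
vertex 0.249 0.817 2.033
vertex 0.053 -0.073 3.903
vertex -0.828 0.703 3.086
endloop
endfacet
facet normal -0.713 -0.075 0.697
outer loop
vertex -0.828 0.703 3.086
vertex 0.411 0.823 4.367
vertex -0.47 1.598 3.549
endloop
endfacet
facet normal -0.616 0.542 -0.571
outer loop
vertex -0.47 1.598 3.549
vertex 0.249 0.817 2.033
vertex -0.828 0.703 3.086
endloop
endfacet
facet normal 0.616 -0.542 0.571
outer loop
vertex 0.053 -0.073 3.903
vertex 1.488 0.937 3.314
vertex 0.411 0.823 4.367
endloop
endfacet
facet normal -0.334 -0.837 -0.433
outer loop
vertex 1.13 0.042 2.851
vertex 0.053 -0.073 3.903
vertex 0.249 0.817 2.033
endloop
endfacet
facet normal 0.616 -0.542 0.571
outer loop
vertex 1.13 0.042 2.851
vertex 1.488 0.937 3.314
vertex 0.053 -0.073 3.903
endloop
endfacet
facet normal 0.335 0.837 0.433
outer loop
vertex 0.411 0.823 4.367
vertex 1.488 0.937 3.314
vertex -0.47 1.598 3.549
endloop
endfacet
facet normal -0.616 0.542 -0.571
outer loop
vertex 0.607 1.713 2.497
vertex 0.249 0.817 2.033
vertex -0.47 1.598 3.549
endloop
endfacet
facet normal 0.334 0.837 0.434
outer loop
vertex -0.47 1.598 3.549
vertex 1.488 0.937 3.314
vertex 0.607 1.713 2.497
endloop
endfacet
facet normal 0.713 0.076 -0.697
outer loop
vertex 0.607 1.713 2.497
vertex 1.13 0.042 2.851
vertex 0.249 0.817 2.033
endloop
endfacet
facet normal 0.713 0.075 -0.697
outer loop
vertex 1.488 0.937 3.314
vertex 1.13 0.042 2.851
vertex 0.607 1.713 2.497
endloop
endfacet
facet normal 0.804 -0.130 -0.581
outer loop
vertex 4.968 -1.707 2.953
vertex 4.489 -1.614 2.269
vertex 4.929 -1.095 2.762
endloop
endfacet
facet normal 0.591 0.274 0.758
outer loop
vertex 4.968 -1.707 2.953
vertex 4.929 -1.095 2.762
vertex 3.689 -1.5 3.875
endloop
endfacet
facet normal 0.591 0.274 0.758
outer loop
vertex 3.689 -1.5 3.875
vertex 4.929 -1.095 2.762
vertex 3.65 -0.887 3.684
endloop
endfacet
facet normal -0.804 0.130 0.580
outer loop
vertex 3.689 -1.5 3.875
vertex 3.65 -0.887 3.684
vertex 3.211 -1.406 3.191
endloop
endfacet
facet normal 0.804 -0.131 -0.580
outer loop
vertex 4.929 -1.095 2.762
vertex 4.489 -1.614 2.269
vertex 4.633 -0.786 2.282
endloop
endfacet
facet normal 0.376 0.867 0.326
outer loop
vertex 4.929 -1.095 2.762
vertex 4.633 -0.786 2.282
vertex 3.65 -0.887 3.684
endloop
endfacet
facet normal 0.375 0.868 0.326
outer loop
vertex 3.65 -0.887 3.684
vertex 4.633 -0.786 2.282
vertex 3.354 -0.579 3.204
endloop
endfacet
facet normal -0.805 0.130 0.580
outer loop
vertex 3.65 -0.887 3.684
vertex 3.354 -0.579 3.204
vertex 3.211 -1.406 3.191
endloop
endfacet
facet normal 0.805 -0.131 -0.579
outer loop
vertex 4.633 -0.786 2.282
vertex 4.489 -1.614 2.269
vertex 4.253 -0.963 1.794
endloop
endfacet
facet normal -0.061 0.953 -0.298
outer loop
vertex 4.633 -0.786 2.282
vertex 4.253 -0.963 1.794
vertex 3.354 -0.579 3.204
endloop
endfacet
facet normal -0.059 0.953 -0.297
outer loop
vertex 3.354 -0.579 3.204
vertex 4.253 -0.963 1.794
vertex 2.974 -0.755 2.716
endloop
endfacet
facet normal -0.804 0.130 0.580
outer loop
vertex 3.354 -0.579 3.204
vertex 2.974 -0.755 2.716
vertex 3.211 -1.406 3.191
endloop
endfacet
facet normal 0.804 -0.132 -0.580
outer loop
vertex 4.253 -0.963 1.794
vertex 4.489 -1.614 2.269
vertex 4.011 -1.52 1.585
endloop
endfacet
facet normal -0.460 0.480 -0.747
outer loop
vertex 4.253 -0.963 1.794
vertex 4.011 -1.52 1.585
vertex 2.974 -0.755 2.716
endloop
endfacet
facet normal -0.461 0.480 -0.747
outer loop
vertex 2.974 -0.755 2.716
vertex 4.011 -1.52 1.585
vertex 2.732 -1.313 2.507
endloop
endfacet
facet normal -0.804 0.131 0.581
outer loop
vertex 2.974 -0.755 2.716
vertex 2.732 -1.313 2.507
vertex 3.211 -1.406 3.191
endloop
endfacet
facet normal 0.804 -0.130 -0.580
outer loop
vertex 4.011 -1.52 1.585
vertex 4.489 -1.614 2.269
vertex 4.05 -2.133 1.776
endloop
endfacet
facet normal -0.591 -0.274 -0.759
outer loop
vertex 4.011 -1.52 1.585
vertex 4.05 -2.133 1.776
vertex 2.732 -1.313 2.507
endloop
endfacet
facet normal -0.591 -0.274 -0.758
outer loop
vertex 2.732 -1.313 2.507
vertex 4.05 -2.133 1.776
vertex 2.771 -1.925 2.698
endloop
endfacet
facet normal -0.804 0.130 0.581
outer loop
vertex 2.732 -1.313 2.507
vertex 2.771 -1.925 2.698
vertex 3.211 -1.406 3.191
endloop
endfacet
facet normal 0.805 -0.130 -0.580
outer loop
vertex 4.05 -2.133 1.776
vertex 4.489 -1.614 2.269
vertex 4.346 -2.441 2.256
endloop
endfacet
facet normal -0.376 -0.868 -0.325
outer loop
vertex 4.05 -2.133 1.776
vertex 4.346 -2.441 2.256
vertex 2.771 -1.925 2.698
endloop
endfacet
facet normal -0.376 -0.867 -0.327
outer loop
vertex 2.771 -1.925 2.698
vertex 4.346 -2.441 2.256
vertex 3.067 -2.234 3.178
endloop
endfacet
facet normal -0.804 0.131 0.580
outer loop
vertex 2.771 -1.925 2.698
vertex 3.067 -2.234 3.178
vertex 3.211 -1.406 3.191
endloop
endfacet
facet normal 0.804 -0.130 -0.580
outer loop
vertex 4.346 -2.441 2.256
vertex 4.489 -1.614 2.269
vertex 4.726 -2.265 2.744
endloop
endfacet
facet normal 0.060 -0.953 0.297
outer loop
vertex 4.346 -2.441 2.256
vertex 4.726 -2.265 2.744
vertex 3.067 -2.234 3.178
endloop
endfacet
facet normal 0.060 -0.952 0.299
outer loop
vertex 3.067 -2.234 3.178
vertex 4.726 -2.265 2.744
vertex 3.447 -2.057 3.666
endloop
endfacet
facet normal -0.805 0.131 0.579
outer loop
vertex 3.067 -2.234 3.178
vertex 3.447 -2.057 3.666
vertex 3.211 -1.406 3.191
endloop
endfacet
facet normal 0.804 -0.131 -0.581
outer loop
vertex 4.726 -2.265 2.744
vertex 4.489 -1.614 2.269
vertex 4.968 -1.707 2.953
endloop
endfacet
facet normal 0.461 -0.480 0.747
outer loop
vertex 4.726 -2.265 2.744
vertex 4.968 -1.707 2.953
vertex 3.447 -2.057 3.666
endloop
endfacet
facet normal 0.460 -0.480 0.747
outer loop
vertex 3.447 -2.057 3.666
vertex 4.968 -1.707 2.953
vertex 3.689 -1.5 3.875
endloop
endfacet
facet normal -0.804 0.132 0.580
outer loop
vertex 3.447 -2.057 3.666
vertex 3.689 -1.5 3.875
vertex 3.211 -1.406 3.191
endloop
endfacet

endsolid


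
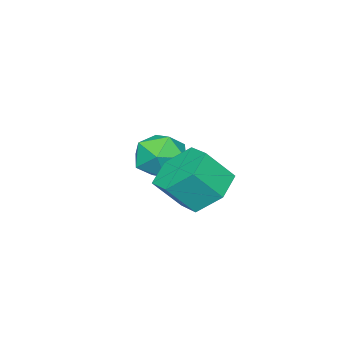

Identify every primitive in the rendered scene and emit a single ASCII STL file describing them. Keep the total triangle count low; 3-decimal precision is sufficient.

solid 
facet normal -0.477 0.447 -0.757
outer loop
vertex 1.466 0.785 -2.119
vertex 0.605 0.586 -1.694
vertex 1.069 1.425 -1.491
endloop
endfacet
facet normal 0.780 0.612 -0.130
outer loop
vertex 1.466 0.785 -2.119
vertex 1.069 1.425 -1.491
vertex 2.076 0.213 -1.15
endloop
endfacet
facet normal 0.780 0.612 -0.130
outer loop
vertex 2.076 0.213 -1.15
vertex 1.069 1.425 -1.491
vertex 1.679 0.853 -0.522
endloop
endfacet
facet normal 0.476 -0.447 0.757
outer loop
vertex 2.076 0.213 -1.15
vertex 1.679 0.853 -0.522
vertex 1.215 0.014 -0.726
endloop
endfacet
facet normal -0.477 0.447 -0.757
outer loop
vertex 1.069 1.425 -1.491
vertex 0.605 0.586 -1.694
vertex 0.209 1.226 -1.067
endloop
endfacet
facet normal 0.040 0.871 0.489
outer loop
vertex 1.069 1.425 -1.491
vertex 0.209 1.226 -1.067
vertex 1.679 0.853 -0.522
endloop
endfacet
facet normal 0.040 0.871 0.489
outer loop
vertex 1.679 0.853 -0.522
vertex 0.209 1.226 -1.067
vertex 0.819 0.654 -0.098
endloop
endfacet
facet normal 0.477 -0.448 0.757
outer loop
vertex 1.679 0.853 -0.522
vertex 0.819 0.654 -0.098
vertex 1.215 0.014 -0.726
endloop
endfacet
facet normal -0.476 0.447 -0.757
outer loop
vertex 0.209 1.226 -1.067
vertex 0.605 0.586 -1.694
vertex -0.256 0.387 -1.27
endloop
endfacet
facet normal -0.740 0.260 0.620
outer loop
vertex 0.209 1.226 -1.067
vertex -0.256 0.387 -1.27
vertex 0.819 0.654 -0.098
endloop
endfacet
facet normal -0.740 0.260 0.620
outer loop
vertex 0.819 0.654 -0.098
vertex -0.256 0.387 -1.27
vertex 0.354 -0.185 -0.301
endloop
endfacet
facet normal 0.477 -0.447 0.757
outer loop
vertex 0.819 0.654 -0.098
vertex 0.354 -0.185 -0.301
vertex 1.215 0.014 -0.726
endloop
endfacet
facet normal -0.476 0.447 -0.757
outer loop
vertex -0.256 0.387 -1.27
vertex 0.605 0.586 -1.694
vertex 0.141 -0.253 -1.898
endloop
endfacet
facet normal -0.780 -0.612 0.130
outer loop
vertex -0.256 0.387 -1.27
vertex 0.141 -0.253 -1.898
vertex 0.354 -0.185 -0.301
endloop
endfacet
facet normal -0.780 -0.612 0.130
outer loop
vertex 0.354 -0.185 -0.301
vertex 0.141 -0.253 -1.898
vertex 0.751 -0.825 -0.929
endloop
endfacet
facet normal 0.477 -0.447 0.757
outer loop
vertex 0.354 -0.185 -0.301
vertex 0.751 -0.825 -0.929
vertex 1.215 0.014 -0.726
endloop
endfacet
facet normal -0.477 0.448 -0.757
outer loop
vertex 0.141 -0.253 -1.898
vertex 0.605 0.586 -1.694
vertex 1.001 -0.054 -2.322
endloop
endfacet
facet normal -0.040 -0.871 -0.489
outer loop
vertex 0.141 -0.253 -1.898
vertex 1.001 -0.054 -2.322
vertex 0.751 -0.825 -0.929
endloop
endfacet
facet normal -0.040 -0.871 -0.489
outer loop
vertex 0.751 -0.825 -0.929
vertex 1.001 -0.054 -2.322
vertex 1.611 -0.626 -1.353
endloop
endfacet
facet normal 0.477 -0.447 0.757
outer loop
vertex 0.751 -0.825 -0.929
vertex 1.611 -0.626 -1.353
vertex 1.215 0.014 -0.726
endloop
endfacet
facet normal -0.477 0.447 -0.757
outer loop
vertex 1.001 -0.054 -2.322
vertex 0.605 0.586 -1.694
vertex 1.466 0.785 -2.119
endloop
endfacet
facet normal 0.740 -0.260 -0.620
outer loop
vertex 1.001 -0.054 -2.322
vertex 1.466 0.785 -2.119
vertex 1.611 -0.626 -1.353
endloop
endfacet
facet normal 0.740 -0.260 -0.620
outer loop
vertex 1.611 -0.626 -1.353
vertex 1.466 0.785 -2.119
vertex 2.076 0.213 -1.15
endloop
endfacet
facet normal 0.476 -0.447 0.757
outer loop
vertex 1.611 -0.626 -1.353
vertex 2.076 0.213 -1.15
vertex 1.215 0.014 -0.726
endloop
endfacet
facet normal -0.929 0.166 -0.330
outer loop
vertex -1.7 -2.033 -2.589
vertex -1.946 -2.912 -2.338
vertex -2.038 -2.2 -1.721
endloop
endfacet
facet normal -0.630 0.770 -0.097
outer loop
vertex -1.7 -2.033 -2.589
vertex -2.038 -2.2 -1.721
vertex -1.304 -1.614 -1.838
endloop
endfacet
facet normal -0.034 0.880 -0.473
outer loop
vertex -1.7 -2.033 -2.589
vertex -1.304 -1.614 -1.838
vertex -0.758 -1.964 -2.528
endloop
endfacet
facet normal 0.036 0.344 -0.938
outer loop
vertex -1.7 -2.033 -2.589
vertex -0.758 -1.964 -2.528
vertex -1.155 -2.766 -2.837
endloop
endfacet
facet normal -0.518 -0.098 -0.850
outer loop
vertex -1.7 -2.033 -2.589
vertex -1.155 -2.766 -2.837
vertex -1.946 -2.912 -2.338
endloop
endfacet
facet normal -0.447 0.676 0.586
outer loop
vertex -1.304 -1.614 -1.838
vertex -2.038 -2.2 -1.721
vertex -1.305 -2.234 -1.123
endloop
endfacet
facet normal -0.930 -0.302 0.209
outer loop
vertex -2.038 -2.2 -1.721
vertex -1.946 -2.912 -2.338
vertex -1.702 -3.036 -1.432
endloop
endfacet
facet normal -0.264 -0.728 -0.632
outer loop
vertex -1.946 -2.912 -2.338
vertex -1.155 -2.766 -2.837
vertex -1.156 -3.386 -2.122
endloop
endfacet
facet normal 0.632 -0.014 -0.775
outer loop
vertex -1.155 -2.766 -2.837
vertex -0.758 -1.964 -2.528
vertex -0.422 -2.8 -2.239
endloop
endfacet
facet normal 0.519 0.855 -0.023
outer loop
vertex -0.758 -1.964 -2.528
vertex -1.304 -1.614 -1.838
vertex -0.514 -2.088 -1.622
endloop
endfacet
facet normal -0.036 -0.344 0.938
outer loop
vertex -0.76 -2.967 -1.371
vertex -1.305 -2.234 -1.123
vertex -1.702 -3.036 -1.432
endloop
endfacet
facet normal 0.034 -0.880 0.473
outer loop
vertex -0.76 -2.967 -1.371
vertex -1.702 -3.036 -1.432
vertex -1.156 -3.386 -2.122
endloop
endfacet
facet normal 0.630 -0.770 0.097
outer loop
vertex -0.76 -2.967 -1.371
vertex -1.156 -3.386 -2.122
vertex -0.422 -2.8 -2.239
endloop
endfacet
facet normal 0.929 -0.166 0.330
outer loop
vertex -0.76 -2.967 -1.371
vertex -0.422 -2.8 -2.239
vertex -0.514 -2.088 -1.622
endloop
endfacet
facet normal 0.518 0.098 0.850
outer loop
vertex -0.76 -2.967 -1.371
vertex -0.514 -2.088 -1.622
vertex -1.305 -2.234 -1.123
endloop
endfacet
facet normal -0.632 0.014 0.775
outer loop
vertex -1.702 -3.036 -1.432
vertex -1.305 -2.234 -1.123
vertex -2.038 -2.2 -1.721
endloop
endfacet
facet normal -0.519 -0.855 0.023
outer loop
vertex -1.156 -3.386 -2.122
vertex -1.702 -3.036 -1.432
vertex -1.946 -2.912 -2.338
endloop
endfacet
facet normal 0.447 -0.676 -0.586
outer loop
vertex -0.422 -2.8 -2.239
vertex -1.156 -3.386 -2.122
vertex -1.155 -2.766 -2.837
endloop
endfacet
facet normal 0.930 0.302 -0.209
outer loop
vertex -0.514 -2.088 -1.622
vertex -0.422 -2.8 -2.239
vertex -0.758 -1.964 -2.528
endloop
endfacet
facet normal 0.264 0.728 0.632
outer loop
vertex -1.305 -2.234 -1.123
vertex -0.514 -2.088 -1.622
vertex -1.304 -1.614 -1.838
endloop
endfacet

endsolid


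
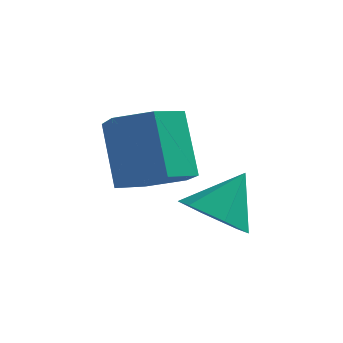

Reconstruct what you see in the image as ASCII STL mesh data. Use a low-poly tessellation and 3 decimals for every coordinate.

solid 
facet normal -0.374 -0.551 -0.746
outer loop
vertex 0.122 -0.274 -4.297
vertex -0.32 -0.867 -3.638
vertex -0.796 -0.072 -3.986
endloop
endfacet
facet normal 0.163 0.975 -0.153
outer loop
vertex 0.122 -0.274 -4.297
vertex -0.796 -0.072 -3.986
vertex 0.26 -0.013 -2.482
endloop
endfacet
facet normal -0.374 -0.551 -0.746
outer loop
vertex -0.796 -0.072 -3.986
vertex -0.32 -0.867 -3.638
vertex -1.238 -0.665 -3.327
endloop
endfacet
facet normal -0.531 0.776 0.342
outer loop
vertex -0.796 -0.072 -3.986
vertex -1.238 -0.665 -3.327
vertex 0.26 -0.013 -2.482
endloop
endfacet
facet normal -0.374 -0.550 -0.747
outer loop
vertex -1.238 -0.665 -3.327
vertex -0.32 -0.867 -3.638
vertex -0.761 -1.46 -2.98
endloop
endfacet
facet normal -0.512 0.067 0.856
outer loop
vertex -1.238 -0.665 -3.327
vertex -0.761 -1.46 -2.98
vertex 0.26 -0.013 -2.482
endloop
endfacet
facet normal -0.373 -0.551 -0.747
outer loop
vertex -0.761 -1.46 -2.98
vertex -0.32 -0.867 -3.638
vertex 0.157 -1.662 -3.29
endloop
endfacet
facet normal 0.198 -0.441 0.875
outer loop
vertex -0.761 -1.46 -2.98
vertex 0.157 -1.662 -3.29
vertex 0.26 -0.013 -2.482
endloop
endfacet
facet normal -0.374 -0.551 -0.746
outer loop
vertex 0.157 -1.662 -3.29
vertex -0.32 -0.867 -3.638
vertex 0.598 -1.069 -3.949
endloop
endfacet
facet normal 0.893 -0.242 0.380
outer loop
vertex 0.157 -1.662 -3.29
vertex 0.598 -1.069 -3.949
vertex 0.26 -0.013 -2.482
endloop
endfacet
facet normal -0.374 -0.551 -0.746
outer loop
vertex 0.598 -1.069 -3.949
vertex -0.32 -0.867 -3.638
vertex 0.122 -0.274 -4.297
endloop
endfacet
facet normal 0.875 0.465 -0.133
outer loop
vertex 0.598 -1.069 -3.949
vertex 0.122 -0.274 -4.297
vertex 0.26 -0.013 -2.482
endloop
endfacet
facet normal 0.297 -0.480 -0.825
outer loop
vertex -0.817 -0.309 -2.567
vertex -1.829 -0.444 -2.853
vertex -1.301 0.42 -3.165
endloop
endfacet
facet normal 0.838 0.545 -0.014
outer loop
vertex -0.817 -0.309 -2.567
vertex -1.301 0.42 -3.165
vertex -1.42 0.66 -0.9
endloop
endfacet
facet normal 0.839 0.544 -0.014
outer loop
vertex -1.42 0.66 -0.9
vertex -1.301 0.42 -3.165
vertex -1.903 1.389 -1.498
endloop
endfacet
facet normal -0.299 0.479 0.825
outer loop
vertex -1.42 0.66 -0.9
vertex -1.903 1.389 -1.498
vertex -2.431 0.524 -1.187
endloop
endfacet
facet normal 0.298 -0.480 -0.825
outer loop
vertex -1.301 0.42 -3.165
vertex -1.829 -0.444 -2.853
vertex -2.312 0.285 -3.452
endloop
endfacet
facet normal 0.025 0.868 -0.496
outer loop
vertex -1.301 0.42 -3.165
vertex -2.312 0.285 -3.452
vertex -1.903 1.389 -1.498
endloop
endfacet
facet normal 0.025 0.868 -0.496
outer loop
vertex -1.903 1.389 -1.498
vertex -2.312 0.285 -3.452
vertex -2.914 1.254 -1.785
endloop
endfacet
facet normal -0.298 0.479 0.826
outer loop
vertex -1.903 1.389 -1.498
vertex -2.914 1.254 -1.785
vertex -2.431 0.524 -1.187
endloop
endfacet
facet normal 0.299 -0.480 -0.825
outer loop
vertex -2.312 0.285 -3.452
vertex -1.829 -0.444 -2.853
vertex -2.84 -0.58 -3.14
endloop
endfacet
facet normal -0.814 0.323 -0.482
outer loop
vertex -2.312 0.285 -3.452
vertex -2.84 -0.58 -3.14
vertex -2.914 1.254 -1.785
endloop
endfacet
facet normal -0.814 0.324 -0.483
outer loop
vertex -2.914 1.254 -1.785
vertex -2.84 -0.58 -3.14
vertex -3.443 0.389 -1.473
endloop
endfacet
facet normal -0.297 0.480 0.826
outer loop
vertex -2.914 1.254 -1.785
vertex -3.443 0.389 -1.473
vertex -2.431 0.524 -1.187
endloop
endfacet
facet normal 0.299 -0.479 -0.825
outer loop
vertex -2.84 -0.58 -3.14
vertex -1.829 -0.444 -2.853
vertex -2.357 -1.309 -2.542
endloop
endfacet
facet normal -0.839 -0.545 0.013
outer loop
vertex -2.84 -0.58 -3.14
vertex -2.357 -1.309 -2.542
vertex -3.443 0.389 -1.473
endloop
endfacet
facet normal -0.838 -0.545 0.014
outer loop
vertex -3.443 0.389 -1.473
vertex -2.357 -1.309 -2.542
vertex -2.959 -0.34 -0.875
endloop
endfacet
facet normal -0.297 0.480 0.825
outer loop
vertex -3.443 0.389 -1.473
vertex -2.959 -0.34 -0.875
vertex -2.431 0.524 -1.187
endloop
endfacet
facet normal 0.298 -0.479 -0.826
outer loop
vertex -2.357 -1.309 -2.542
vertex -1.829 -0.444 -2.853
vertex -1.346 -1.174 -2.255
endloop
endfacet
facet normal -0.025 -0.868 0.496
outer loop
vertex -2.357 -1.309 -2.542
vertex -1.346 -1.174 -2.255
vertex -2.959 -0.34 -0.875
endloop
endfacet
facet normal -0.025 -0.868 0.496
outer loop
vertex -2.959 -0.34 -0.875
vertex -1.346 -1.174 -2.255
vertex -1.948 -0.205 -0.588
endloop
endfacet
facet normal -0.298 0.480 0.825
outer loop
vertex -2.959 -0.34 -0.875
vertex -1.948 -0.205 -0.588
vertex -2.431 0.524 -1.187
endloop
endfacet
facet normal 0.297 -0.480 -0.826
outer loop
vertex -1.346 -1.174 -2.255
vertex -1.829 -0.444 -2.853
vertex -0.817 -0.309 -2.567
endloop
endfacet
facet normal 0.814 -0.324 0.482
outer loop
vertex -1.346 -1.174 -2.255
vertex -0.817 -0.309 -2.567
vertex -1.948 -0.205 -0.588
endloop
endfacet
facet normal 0.814 -0.323 0.482
outer loop
vertex -1.948 -0.205 -0.588
vertex -0.817 -0.309 -2.567
vertex -1.42 0.66 -0.9
endloop
endfacet
facet normal -0.299 0.480 0.825
outer loop
vertex -1.948 -0.205 -0.588
vertex -1.42 0.66 -0.9
vertex -2.431 0.524 -1.187
endloop
endfacet

endsolid


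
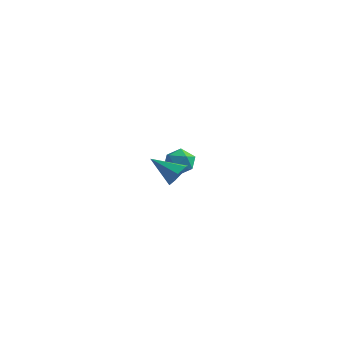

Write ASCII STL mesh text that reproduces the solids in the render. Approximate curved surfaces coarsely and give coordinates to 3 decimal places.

solid 
facet normal -0.867 0.490 -0.086
outer loop
vertex -1.429 2.883 -1.115
vertex -1.598 2.71 -0.398
vertex -1.222 3.348 -0.555
endloop
endfacet
facet normal -0.369 0.777 -0.509
outer loop
vertex -1.429 2.883 -1.115
vertex -1.222 3.348 -0.555
vertex -0.743 3.203 -1.124
endloop
endfacet
facet normal -0.138 0.268 -0.953
outer loop
vertex -1.429 2.883 -1.115
vertex -0.743 3.203 -1.124
vertex -0.824 2.476 -1.317
endloop
endfacet
facet normal -0.492 -0.331 -0.805
outer loop
vertex -1.429 2.883 -1.115
vertex -0.824 2.476 -1.317
vertex -1.352 2.171 -0.869
endloop
endfacet
facet normal -0.943 -0.195 -0.269
outer loop
vertex -1.429 2.883 -1.115
vertex -1.352 2.171 -0.869
vertex -1.598 2.71 -0.398
endloop
endfacet
facet normal 0.178 0.979 -0.099
outer loop
vertex -0.743 3.203 -1.124
vertex -1.222 3.348 -0.555
vertex -0.488 3.229 -0.411
endloop
endfacet
facet normal -0.627 0.514 0.586
outer loop
vertex -1.222 3.348 -0.555
vertex -1.598 2.71 -0.398
vertex -1.016 2.924 0.037
endloop
endfacet
facet normal -0.749 -0.595 0.290
outer loop
vertex -1.598 2.71 -0.398
vertex -1.352 2.171 -0.869
vertex -1.097 2.197 -0.156
endloop
endfacet
facet normal -0.019 -0.816 -0.578
outer loop
vertex -1.352 2.171 -0.869
vertex -0.824 2.476 -1.317
vertex -0.618 2.052 -0.725
endloop
endfacet
facet normal 0.554 0.155 -0.818
outer loop
vertex -0.824 2.476 -1.317
vertex -0.743 3.203 -1.124
vertex -0.242 2.69 -0.882
endloop
endfacet
facet normal 0.492 0.331 0.805
outer loop
vertex -0.411 2.517 -0.165
vertex -0.488 3.229 -0.411
vertex -1.016 2.924 0.037
endloop
endfacet
facet normal 0.138 -0.268 0.953
outer loop
vertex -0.411 2.517 -0.165
vertex -1.016 2.924 0.037
vertex -1.097 2.197 -0.156
endloop
endfacet
facet normal 0.369 -0.777 0.509
outer loop
vertex -0.411 2.517 -0.165
vertex -1.097 2.197 -0.156
vertex -0.618 2.052 -0.725
endloop
endfacet
facet normal 0.867 -0.490 0.086
outer loop
vertex -0.411 2.517 -0.165
vertex -0.618 2.052 -0.725
vertex -0.242 2.69 -0.882
endloop
endfacet
facet normal 0.943 0.195 0.269
outer loop
vertex -0.411 2.517 -0.165
vertex -0.242 2.69 -0.882
vertex -0.488 3.229 -0.411
endloop
endfacet
facet normal 0.019 0.816 0.578
outer loop
vertex -1.016 2.924 0.037
vertex -0.488 3.229 -0.411
vertex -1.222 3.348 -0.555
endloop
endfacet
facet normal -0.554 -0.155 0.818
outer loop
vertex -1.097 2.197 -0.156
vertex -1.016 2.924 0.037
vertex -1.598 2.71 -0.398
endloop
endfacet
facet normal -0.178 -0.979 0.099
outer loop
vertex -0.618 2.052 -0.725
vertex -1.097 2.197 -0.156
vertex -1.352 2.171 -0.869
endloop
endfacet
facet normal 0.627 -0.514 -0.586
outer loop
vertex -0.242 2.69 -0.882
vertex -0.618 2.052 -0.725
vertex -0.824 2.476 -1.317
endloop
endfacet
facet normal 0.749 0.595 -0.290
outer loop
vertex -0.488 3.229 -0.411
vertex -0.242 2.69 -0.882
vertex -0.743 3.203 -1.124
endloop
endfacet
facet normal 0.820 0.237 -0.521
outer loop
vertex 3.469 -3.249 1.685
vertex 3.163 -2.799 1.408
vertex 3.486 -2.778 1.926
endloop
endfacet
facet normal 0.221 -0.451 0.865
outer loop
vertex 3.469 -3.249 1.685
vertex 3.486 -2.778 1.926
vertex 2.057 -3.121 2.112
endloop
endfacet
facet normal 0.820 0.238 -0.521
outer loop
vertex 3.486 -2.778 1.926
vertex 3.163 -2.799 1.408
vertex 3.259 -2.323 1.777
endloop
endfacet
facet normal 0.043 0.330 0.943
outer loop
vertex 3.486 -2.778 1.926
vertex 3.259 -2.323 1.777
vertex 2.057 -3.121 2.112
endloop
endfacet
facet normal 0.820 0.238 -0.520
outer loop
vertex 3.259 -2.323 1.777
vertex 3.163 -2.799 1.408
vertex 2.961 -2.227 1.351
endloop
endfacet
facet normal -0.399 0.794 0.458
outer loop
vertex 3.259 -2.323 1.777
vertex 2.961 -2.227 1.351
vertex 2.057 -3.121 2.112
endloop
endfacet
facet normal 0.820 0.238 -0.521
outer loop
vertex 2.961 -2.227 1.351
vertex 3.163 -2.799 1.408
vertex 2.815 -2.562 0.968
endloop
endfacet
facet normal -0.774 0.593 -0.223
outer loop
vertex 2.961 -2.227 1.351
vertex 2.815 -2.562 0.968
vertex 2.057 -3.121 2.112
endloop
endfacet
facet normal 0.820 0.237 -0.521
outer loop
vertex 2.815 -2.562 0.968
vertex 3.163 -2.799 1.408
vertex 2.931 -3.075 0.917
endloop
endfacet
facet normal -0.799 -0.122 -0.589
outer loop
vertex 2.815 -2.562 0.968
vertex 2.931 -3.075 0.917
vertex 2.057 -3.121 2.112
endloop
endfacet
facet normal 0.819 0.239 -0.521
outer loop
vertex 2.931 -3.075 0.917
vertex 3.163 -2.799 1.408
vertex 3.223 -3.381 1.236
endloop
endfacet
facet normal -0.455 -0.813 -0.364
outer loop
vertex 2.931 -3.075 0.917
vertex 3.223 -3.381 1.236
vertex 2.057 -3.121 2.112
endloop
endfacet
facet normal 0.821 0.238 -0.520
outer loop
vertex 3.223 -3.381 1.236
vertex 3.163 -2.799 1.408
vertex 3.469 -3.249 1.685
endloop
endfacet
facet normal -0.001 -0.959 0.283
outer loop
vertex 3.223 -3.381 1.236
vertex 3.469 -3.249 1.685
vertex 2.057 -3.121 2.112
endloop
endfacet

endsolid


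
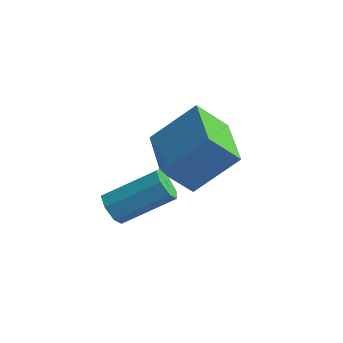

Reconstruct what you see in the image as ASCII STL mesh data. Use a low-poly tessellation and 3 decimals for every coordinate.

solid 
facet normal -0.500 -0.544 -0.674
outer loop
vertex 0.056 -2.557 -1.478
vertex -1.523 -1.083 -1.497
vertex 0.799 -1.775 -2.659
endloop
endfacet
facet normal 0.731 -0.682 0.008
outer loop
vertex 1.863 -0.617 -1.223
vertex 0.056 -2.557 -1.478
vertex 0.799 -1.775 -2.659
endloop
endfacet
facet normal -0.500 -0.544 -0.674
outer loop
vertex 0.799 -1.775 -2.659
vertex -1.523 -1.083 -1.497
vertex -0.78 -0.302 -2.678
endloop
endfacet
facet normal 0.465 0.489 -0.738
outer loop
vertex -0.78 -0.302 -2.678
vertex 1.863 -0.617 -1.223
vertex 0.799 -1.775 -2.659
endloop
endfacet
facet normal -0.465 -0.489 0.738
outer loop
vertex 0.056 -2.557 -1.478
vertex -0.459 0.075 -0.061
vertex -1.523 -1.083 -1.497
endloop
endfacet
facet normal 0.731 -0.682 0.009
outer loop
vertex 1.12 -1.398 -0.042
vertex 0.056 -2.557 -1.478
vertex 1.863 -0.617 -1.223
endloop
endfacet
facet normal -0.465 -0.489 0.739
outer loop
vertex 1.12 -1.398 -0.042
vertex -0.459 0.075 -0.061
vertex 0.056 -2.557 -1.478
endloop
endfacet
facet normal -0.731 0.682 -0.009
outer loop
vertex -1.523 -1.083 -1.497
vertex -0.459 0.075 -0.061
vertex -0.78 -0.302 -2.678
endloop
endfacet
facet normal 0.465 0.488 -0.739
outer loop
vertex 0.284 0.857 -1.242
vertex 1.863 -0.617 -1.223
vertex -0.78 -0.302 -2.678
endloop
endfacet
facet normal -0.731 0.682 -0.009
outer loop
vertex -0.78 -0.302 -2.678
vertex -0.459 0.075 -0.061
vertex 0.284 0.857 -1.242
endloop
endfacet
facet normal 0.500 0.544 0.674
outer loop
vertex 0.284 0.857 -1.242
vertex 1.12 -1.398 -0.042
vertex 1.863 -0.617 -1.223
endloop
endfacet
facet normal 0.499 0.544 0.674
outer loop
vertex -0.459 0.075 -0.061
vertex 1.12 -1.398 -0.042
vertex 0.284 0.857 -1.242
endloop
endfacet
facet normal -0.603 -0.617 -0.505
outer loop
vertex -0.25 -4.597 -2.646
vertex -0.717 -4.132 -2.656
vertex -0.237 -4.242 -3.095
endloop
endfacet
facet normal 0.797 -0.485 -0.360
outer loop
vertex -0.25 -4.597 -2.646
vertex -0.237 -4.242 -3.095
vertex 1.005 -3.314 -1.595
endloop
endfacet
facet normal 0.797 -0.484 -0.361
outer loop
vertex 1.005 -3.314 -1.595
vertex -0.237 -4.242 -3.095
vertex 1.018 -2.958 -2.044
endloop
endfacet
facet normal 0.604 0.616 0.506
outer loop
vertex 1.005 -3.314 -1.595
vertex 1.018 -2.958 -2.044
vertex 0.537 -2.848 -1.604
endloop
endfacet
facet normal -0.604 -0.616 -0.506
outer loop
vertex -0.237 -4.242 -3.095
vertex -0.717 -4.132 -2.656
vertex -0.586 -3.803 -3.213
endloop
endfacet
facet normal 0.514 0.183 -0.838
outer loop
vertex -0.237 -4.242 -3.095
vertex -0.586 -3.803 -3.213
vertex 1.018 -2.958 -2.044
endloop
endfacet
facet normal 0.514 0.184 -0.838
outer loop
vertex 1.018 -2.958 -2.044
vertex -0.586 -3.803 -3.213
vertex 0.669 -2.52 -2.162
endloop
endfacet
facet normal 0.603 0.617 0.505
outer loop
vertex 1.018 -2.958 -2.044
vertex 0.669 -2.52 -2.162
vertex 0.537 -2.848 -1.604
endloop
endfacet
facet normal -0.603 -0.617 -0.506
outer loop
vertex -0.586 -3.803 -3.213
vertex -0.717 -4.132 -2.656
vertex -1.034 -3.612 -2.912
endloop
endfacet
facet normal -0.156 0.713 -0.684
outer loop
vertex -0.586 -3.803 -3.213
vertex -1.034 -3.612 -2.912
vertex 0.669 -2.52 -2.162
endloop
endfacet
facet normal -0.156 0.713 -0.683
outer loop
vertex 0.669 -2.52 -2.162
vertex -1.034 -3.612 -2.912
vertex 0.221 -2.329 -1.86
endloop
endfacet
facet normal 0.604 0.617 0.505
outer loop
vertex 0.669 -2.52 -2.162
vertex 0.221 -2.329 -1.86
vertex 0.537 -2.848 -1.604
endloop
endfacet
facet normal -0.604 -0.617 -0.505
outer loop
vertex -1.034 -3.612 -2.912
vertex -0.717 -4.132 -2.656
vertex -1.244 -3.812 -2.417
endloop
endfacet
facet normal -0.708 0.706 -0.015
outer loop
vertex -1.034 -3.612 -2.912
vertex -1.244 -3.812 -2.417
vertex 0.221 -2.329 -1.86
endloop
endfacet
facet normal -0.708 0.706 -0.015
outer loop
vertex 0.221 -2.329 -1.86
vertex -1.244 -3.812 -2.417
vertex 0.011 -2.529 -1.366
endloop
endfacet
facet normal 0.603 0.617 0.506
outer loop
vertex 0.221 -2.329 -1.86
vertex 0.011 -2.529 -1.366
vertex 0.537 -2.848 -1.604
endloop
endfacet
facet normal -0.604 -0.616 -0.506
outer loop
vertex -1.244 -3.812 -2.417
vertex -0.717 -4.132 -2.656
vertex -1.057 -4.253 -2.103
endloop
endfacet
facet normal -0.727 0.166 0.666
outer loop
vertex -1.244 -3.812 -2.417
vertex -1.057 -4.253 -2.103
vertex 0.011 -2.529 -1.366
endloop
endfacet
facet normal -0.727 0.166 0.666
outer loop
vertex 0.011 -2.529 -1.366
vertex -1.057 -4.253 -2.103
vertex 0.198 -2.969 -1.052
endloop
endfacet
facet normal 0.603 0.617 0.506
outer loop
vertex 0.011 -2.529 -1.366
vertex 0.198 -2.969 -1.052
vertex 0.537 -2.848 -1.604
endloop
endfacet
facet normal -0.603 -0.617 -0.506
outer loop
vertex -1.057 -4.253 -2.103
vertex -0.717 -4.132 -2.656
vertex -0.615 -4.602 -2.204
endloop
endfacet
facet normal -0.199 -0.497 0.845
outer loop
vertex -1.057 -4.253 -2.103
vertex -0.615 -4.602 -2.204
vertex 0.198 -2.969 -1.052
endloop
endfacet
facet normal -0.200 -0.496 0.845
outer loop
vertex 0.198 -2.969 -1.052
vertex -0.615 -4.602 -2.204
vertex 0.64 -3.319 -1.153
endloop
endfacet
facet normal 0.604 0.616 0.506
outer loop
vertex 0.198 -2.969 -1.052
vertex 0.64 -3.319 -1.153
vertex 0.537 -2.848 -1.604
endloop
endfacet
facet normal -0.603 -0.617 -0.505
outer loop
vertex -0.615 -4.602 -2.204
vertex -0.717 -4.132 -2.656
vertex -0.25 -4.597 -2.646
endloop
endfacet
facet normal 0.480 -0.787 0.388
outer loop
vertex -0.615 -4.602 -2.204
vertex -0.25 -4.597 -2.646
vertex 0.64 -3.319 -1.153
endloop
endfacet
facet normal 0.480 -0.787 0.388
outer loop
vertex 0.64 -3.319 -1.153
vertex -0.25 -4.597 -2.646
vertex 1.005 -3.314 -1.595
endloop
endfacet
facet normal 0.604 0.616 0.506
outer loop
vertex 0.64 -3.319 -1.153
vertex 1.005 -3.314 -1.595
vertex 0.537 -2.848 -1.604
endloop
endfacet

endsolid


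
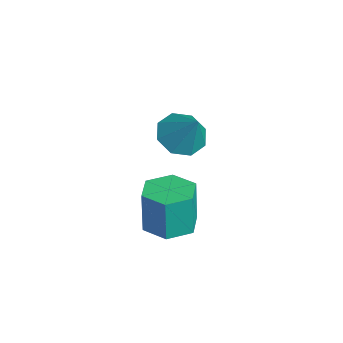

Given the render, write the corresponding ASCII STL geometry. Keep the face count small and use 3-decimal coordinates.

solid 
facet normal -0.555 -0.193 -0.809
outer loop
vertex 0.91 -0.619 3.199
vertex 0.398 -0.176 3.444
vertex 0.98 -0.1 3.027
endloop
endfacet
facet normal 0.988 -0.147 -0.042
outer loop
vertex 0.91 -0.619 3.199
vertex 0.98 -0.1 3.027
vertex 1.062 0.056 4.416
endloop
endfacet
facet normal -0.555 -0.194 -0.809
outer loop
vertex 0.98 -0.1 3.027
vertex 0.398 -0.176 3.444
vertex 0.708 0.374 3.1
endloop
endfacet
facet normal 0.855 0.507 -0.107
outer loop
vertex 0.98 -0.1 3.027
vertex 0.708 0.374 3.1
vertex 1.062 0.056 4.416
endloop
endfacet
facet normal -0.555 -0.194 -0.809
outer loop
vertex 0.708 0.374 3.1
vertex 0.398 -0.176 3.444
vertex 0.255 0.526 3.374
endloop
endfacet
facet normal 0.380 0.917 0.119
outer loop
vertex 0.708 0.374 3.1
vertex 0.255 0.526 3.374
vertex 1.062 0.056 4.416
endloop
endfacet
facet normal -0.554 -0.194 -0.810
outer loop
vertex 0.255 0.526 3.374
vertex 0.398 -0.176 3.444
vertex -0.115 0.266 3.689
endloop
endfacet
facet normal -0.163 0.846 0.508
outer loop
vertex 0.255 0.526 3.374
vertex -0.115 0.266 3.689
vertex 1.062 0.056 4.416
endloop
endfacet
facet normal -0.554 -0.194 -0.810
outer loop
vertex -0.115 0.266 3.689
vertex 0.398 -0.176 3.444
vertex -0.185 -0.253 3.861
endloop
endfacet
facet normal -0.451 0.335 0.827
outer loop
vertex -0.115 0.266 3.689
vertex -0.185 -0.253 3.861
vertex 1.062 0.056 4.416
endloop
endfacet
facet normal -0.554 -0.195 -0.810
outer loop
vertex -0.185 -0.253 3.861
vertex 0.398 -0.176 3.444
vertex 0.087 -0.727 3.789
endloop
endfacet
facet normal -0.318 -0.318 0.893
outer loop
vertex -0.185 -0.253 3.861
vertex 0.087 -0.727 3.789
vertex 1.062 0.056 4.416
endloop
endfacet
facet normal -0.555 -0.194 -0.809
outer loop
vertex 0.087 -0.727 3.789
vertex 0.398 -0.176 3.444
vertex 0.54 -0.879 3.515
endloop
endfacet
facet normal 0.158 -0.729 0.666
outer loop
vertex 0.087 -0.727 3.789
vertex 0.54 -0.879 3.515
vertex 1.062 0.056 4.416
endloop
endfacet
facet normal -0.555 -0.194 -0.809
outer loop
vertex 0.54 -0.879 3.515
vertex 0.398 -0.176 3.444
vertex 0.91 -0.619 3.199
endloop
endfacet
facet normal 0.700 -0.658 0.278
outer loop
vertex 0.54 -0.879 3.515
vertex 0.91 -0.619 3.199
vertex 1.062 0.056 4.416
endloop
endfacet
facet normal 0.068 -0.001 -0.998
outer loop
vertex 3.955 -0.97 2.7
vertex 3.373 -1.391 2.661
vertex 3.3 -0.675 2.655
endloop
endfacet
facet normal 0.409 0.912 0.026
outer loop
vertex 3.955 -0.97 2.7
vertex 3.3 -0.675 2.655
vertex 3.87 -0.968 3.957
endloop
endfacet
facet normal 0.409 0.912 0.026
outer loop
vertex 3.87 -0.968 3.957
vertex 3.3 -0.675 2.655
vertex 3.215 -0.673 3.912
endloop
endfacet
facet normal -0.067 0.003 0.998
outer loop
vertex 3.87 -0.968 3.957
vertex 3.215 -0.673 3.912
vertex 3.287 -1.389 3.919
endloop
endfacet
facet normal 0.068 -0.001 -0.998
outer loop
vertex 3.3 -0.675 2.655
vertex 3.373 -1.391 2.661
vertex 2.717 -1.096 2.616
endloop
endfacet
facet normal -0.583 0.811 -0.041
outer loop
vertex 3.3 -0.675 2.655
vertex 2.717 -1.096 2.616
vertex 3.215 -0.673 3.912
endloop
endfacet
facet normal -0.583 0.811 -0.041
outer loop
vertex 3.215 -0.673 3.912
vertex 2.717 -1.096 2.616
vertex 2.632 -1.094 3.874
endloop
endfacet
facet normal -0.067 0.003 0.998
outer loop
vertex 3.215 -0.673 3.912
vertex 2.632 -1.094 3.874
vertex 3.287 -1.389 3.919
endloop
endfacet
facet normal 0.067 -0.003 -0.998
outer loop
vertex 2.717 -1.096 2.616
vertex 3.373 -1.391 2.661
vertex 2.79 -1.812 2.623
endloop
endfacet
facet normal -0.993 -0.102 -0.067
outer loop
vertex 2.717 -1.096 2.616
vertex 2.79 -1.812 2.623
vertex 2.632 -1.094 3.874
endloop
endfacet
facet normal -0.993 -0.102 -0.067
outer loop
vertex 2.632 -1.094 3.874
vertex 2.79 -1.812 2.623
vertex 2.705 -1.81 3.88
endloop
endfacet
facet normal -0.068 0.001 0.998
outer loop
vertex 2.632 -1.094 3.874
vertex 2.705 -1.81 3.88
vertex 3.287 -1.389 3.919
endloop
endfacet
facet normal 0.067 -0.003 -0.998
outer loop
vertex 2.79 -1.812 2.623
vertex 3.373 -1.391 2.661
vertex 3.445 -2.107 2.668
endloop
endfacet
facet normal -0.409 -0.912 -0.026
outer loop
vertex 2.79 -1.812 2.623
vertex 3.445 -2.107 2.668
vertex 2.705 -1.81 3.88
endloop
endfacet
facet normal -0.409 -0.912 -0.026
outer loop
vertex 2.705 -1.81 3.88
vertex 3.445 -2.107 2.668
vertex 3.36 -2.105 3.925
endloop
endfacet
facet normal -0.068 0.001 0.998
outer loop
vertex 2.705 -1.81 3.88
vertex 3.36 -2.105 3.925
vertex 3.287 -1.389 3.919
endloop
endfacet
facet normal 0.067 -0.003 -0.998
outer loop
vertex 3.445 -2.107 2.668
vertex 3.373 -1.391 2.661
vertex 4.028 -1.686 2.706
endloop
endfacet
facet normal 0.583 -0.811 0.041
outer loop
vertex 3.445 -2.107 2.668
vertex 4.028 -1.686 2.706
vertex 3.36 -2.105 3.925
endloop
endfacet
facet normal 0.583 -0.811 0.041
outer loop
vertex 3.36 -2.105 3.925
vertex 4.028 -1.686 2.706
vertex 3.943 -1.684 3.964
endloop
endfacet
facet normal -0.068 0.001 0.998
outer loop
vertex 3.36 -2.105 3.925
vertex 3.943 -1.684 3.964
vertex 3.287 -1.389 3.919
endloop
endfacet
facet normal 0.068 -0.001 -0.998
outer loop
vertex 4.028 -1.686 2.706
vertex 3.373 -1.391 2.661
vertex 3.955 -0.97 2.7
endloop
endfacet
facet normal 0.993 0.102 0.067
outer loop
vertex 4.028 -1.686 2.706
vertex 3.955 -0.97 2.7
vertex 3.943 -1.684 3.964
endloop
endfacet
facet normal 0.993 0.102 0.067
outer loop
vertex 3.943 -1.684 3.964
vertex 3.955 -0.97 2.7
vertex 3.87 -0.968 3.957
endloop
endfacet
facet normal -0.067 0.003 0.998
outer loop
vertex 3.943 -1.684 3.964
vertex 3.87 -0.968 3.957
vertex 3.287 -1.389 3.919
endloop
endfacet

endsolid
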